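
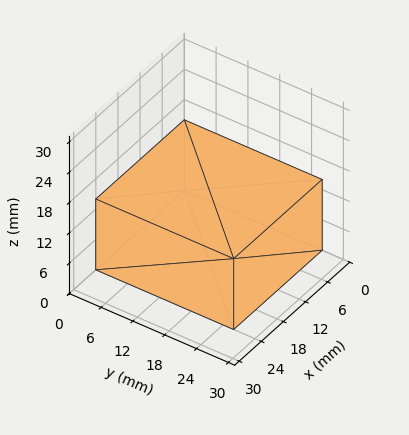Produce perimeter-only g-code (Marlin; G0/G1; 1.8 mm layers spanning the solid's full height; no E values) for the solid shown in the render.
Reading the render: the shape is a rectangular box, roughly 24 × 26 mm footprint and 14 mm tall (dimensions read to the nearest mm from the axis ticks). For the g-code, the solid's height is divided into equal slices at the stated Δz and each level perimeter traced with G1 moves after a G0 lift.

; perimeter-only toolpath
G21 ; units = mm
G90 ; absolute positioning
G28 ; home
; layer 1
G0 Z1.8
G0 X0.0 Y0.0
G1 X24.0 Y0.0
G1 X24.0 Y26.0
G1 X0.0 Y26.0
G1 X0.0 Y0.0
; layer 2
G0 Z3.5
G0 X0.0 Y0.0
G1 X24.0 Y0.0
G1 X24.0 Y26.0
G1 X0.0 Y26.0
G1 X0.0 Y0.0
; layer 3
G0 Z5.2
G0 X0.0 Y0.0
G1 X24.0 Y0.0
G1 X24.0 Y26.0
G1 X0.0 Y26.0
G1 X0.0 Y0.0
; layer 4
G0 Z7.0
G0 X0.0 Y0.0
G1 X24.0 Y0.0
G1 X24.0 Y26.0
G1 X0.0 Y26.0
G1 X0.0 Y0.0
; layer 5
G0 Z8.8
G0 X0.0 Y0.0
G1 X24.0 Y0.0
G1 X24.0 Y26.0
G1 X0.0 Y26.0
G1 X0.0 Y0.0
; layer 6
G0 Z10.5
G0 X0.0 Y0.0
G1 X24.0 Y0.0
G1 X24.0 Y26.0
G1 X0.0 Y26.0
G1 X0.0 Y0.0
; layer 7
G0 Z12.2
G0 X0.0 Y0.0
G1 X24.0 Y0.0
G1 X24.0 Y26.0
G1 X0.0 Y26.0
G1 X0.0 Y0.0
; layer 8
G0 Z14.0
G0 X0.0 Y0.0
G1 X24.0 Y0.0
G1 X24.0 Y26.0
G1 X0.0 Y26.0
G1 X0.0 Y0.0
M2 ; end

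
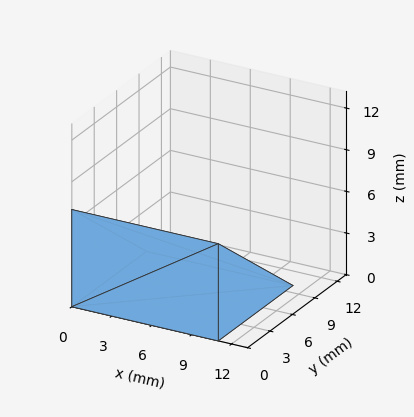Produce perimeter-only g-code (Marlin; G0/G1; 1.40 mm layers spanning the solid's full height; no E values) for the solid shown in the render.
Reading the render: the shape is a wedge (ramp): 11 × 10 mm base, rising to 7 mm along the y=0 edge and sloping linearly to z=0 at y=10 (dimensions read to the nearest mm from the axis ticks). For the g-code, the solid's height is divided into equal slices at the stated Δz and each level perimeter traced with G1 moves after a G0 lift.

; perimeter-only toolpath
G21 ; units = mm
G90 ; absolute positioning
G28 ; home
; layer 1
G0 Z1.40
G0 X0.00 Y0.00
G1 X11.00 Y0.00
G1 X11.00 Y8.00
G1 X0.00 Y8.00
G1 X0.00 Y0.00
; layer 2
G0 Z2.80
G0 X0.00 Y0.00
G1 X11.00 Y0.00
G1 X11.00 Y6.00
G1 X0.00 Y6.00
G1 X0.00 Y0.00
; layer 3
G0 Z4.20
G0 X0.00 Y0.00
G1 X11.00 Y0.00
G1 X11.00 Y4.00
G1 X0.00 Y4.00
G1 X0.00 Y0.00
; layer 4
G0 Z5.60
G0 X0.00 Y0.00
G1 X11.00 Y0.00
G1 X11.00 Y2.00
G1 X0.00 Y2.00
G1 X0.00 Y0.00
M2 ; end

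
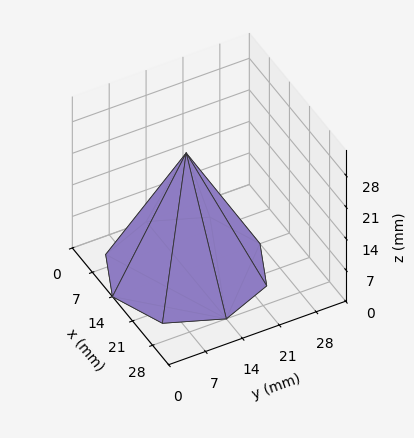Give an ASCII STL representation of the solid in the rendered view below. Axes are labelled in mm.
Reading the render: the shape is a regular 8-sided pyramid, base circumscribed radius ≈ 14 mm, apex at z ≈ 26 mm (dimensions read to the nearest mm from the axis ticks). For the STL, each face is triangulated and given an outward normal.

solid part
  facet normal 0.0000 0.0000 -1.0000
    outer loop
      vertex 14.000 28.000 0.000
      vertex 23.899 23.899 0.000
      vertex 28.000 14.000 0.000
    endloop
  endfacet
  facet normal 0.0000 0.0000 -1.0000
    outer loop
      vertex 4.101 23.899 0.000
      vertex 14.000 28.000 0.000
      vertex 28.000 14.000 0.000
    endloop
  endfacet
  facet normal 0.0000 0.0000 -1.0000
    outer loop
      vertex 0.000 14.000 0.000
      vertex 4.101 23.899 0.000
      vertex 28.000 14.000 0.000
    endloop
  endfacet
  facet normal 0.0000 0.0000 -1.0000
    outer loop
      vertex 4.101 4.101 0.000
      vertex 0.000 14.000 0.000
      vertex 28.000 14.000 0.000
    endloop
  endfacet
  facet normal 0.0000 0.0000 -1.0000
    outer loop
      vertex 14.000 0.000 0.000
      vertex 4.101 4.101 0.000
      vertex 28.000 14.000 0.000
    endloop
  endfacet
  facet normal 0.0000 0.0000 -1.0000
    outer loop
      vertex 23.899 4.101 0.000
      vertex 14.000 0.000 0.000
      vertex 28.000 14.000 0.000
    endloop
  endfacet
  facet normal 0.8272 0.3427 0.4454
    outer loop
      vertex 28.000 14.000 0.000
      vertex 23.899 23.899 0.000
      vertex 14.000 14.000 26.000
    endloop
  endfacet
  facet normal 0.3427 0.8272 0.4454
    outer loop
      vertex 23.899 23.899 0.000
      vertex 14.000 28.000 0.000
      vertex 14.000 14.000 26.000
    endloop
  endfacet
  facet normal -0.3427 0.8272 0.4454
    outer loop
      vertex 14.000 28.000 0.000
      vertex 4.101 23.899 0.000
      vertex 14.000 14.000 26.000
    endloop
  endfacet
  facet normal -0.8272 0.3427 0.4454
    outer loop
      vertex 4.101 23.899 0.000
      vertex 0.000 14.000 0.000
      vertex 14.000 14.000 26.000
    endloop
  endfacet
  facet normal -0.8272 -0.3427 0.4454
    outer loop
      vertex 0.000 14.000 0.000
      vertex 4.101 4.101 0.000
      vertex 14.000 14.000 26.000
    endloop
  endfacet
  facet normal -0.3427 -0.8272 0.4454
    outer loop
      vertex 4.101 4.101 0.000
      vertex 14.000 0.000 0.000
      vertex 14.000 14.000 26.000
    endloop
  endfacet
  facet normal 0.3427 -0.8272 0.4454
    outer loop
      vertex 14.000 0.000 0.000
      vertex 23.899 4.101 0.000
      vertex 14.000 14.000 26.000
    endloop
  endfacet
  facet normal 0.8272 -0.3427 0.4454
    outer loop
      vertex 23.899 4.101 0.000
      vertex 28.000 14.000 0.000
      vertex 14.000 14.000 26.000
    endloop
  endfacet
endsolid part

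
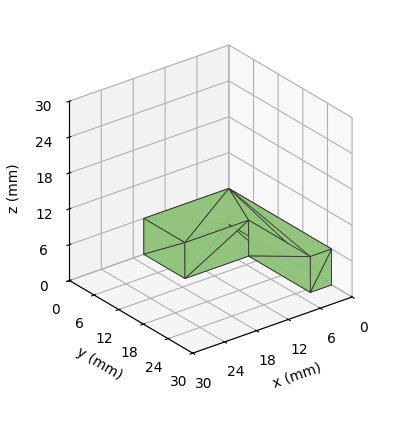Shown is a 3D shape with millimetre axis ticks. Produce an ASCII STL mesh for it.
Reading the render: the shape is an L-shaped prism: outer 16 × 25 mm, arm thicknesses ≈ 10 mm (horizontal) and 4 mm (vertical), extruded 6 mm in z (dimensions read to the nearest mm from the axis ticks). For the STL, each face is triangulated and given an outward normal.

solid part
  facet normal 0.0000 0.0000 -1.0000
    outer loop
      vertex 16.00 10.00 0.00
      vertex 16.00 0.00 0.00
      vertex 0.00 0.00 0.00
    endloop
  endfacet
  facet normal 0.0000 0.0000 -1.0000
    outer loop
      vertex 4.00 10.00 0.00
      vertex 16.00 10.00 0.00
      vertex 0.00 0.00 0.00
    endloop
  endfacet
  facet normal 0.0000 0.0000 -1.0000
    outer loop
      vertex 4.00 25.00 0.00
      vertex 4.00 10.00 0.00
      vertex 0.00 0.00 0.00
    endloop
  endfacet
  facet normal 0.0000 0.0000 -1.0000
    outer loop
      vertex 0.00 25.00 0.00
      vertex 4.00 25.00 0.00
      vertex 0.00 0.00 0.00
    endloop
  endfacet
  facet normal 0.0000 0.0000 1.0000
    outer loop
      vertex 0.00 0.00 6.00
      vertex 16.00 0.00 6.00
      vertex 16.00 10.00 6.00
    endloop
  endfacet
  facet normal 0.0000 0.0000 1.0000
    outer loop
      vertex 0.00 0.00 6.00
      vertex 16.00 10.00 6.00
      vertex 4.00 10.00 6.00
    endloop
  endfacet
  facet normal 0.0000 0.0000 1.0000
    outer loop
      vertex 0.00 0.00 6.00
      vertex 4.00 10.00 6.00
      vertex 4.00 25.00 6.00
    endloop
  endfacet
  facet normal 0.0000 0.0000 1.0000
    outer loop
      vertex 0.00 0.00 6.00
      vertex 4.00 25.00 6.00
      vertex 0.00 25.00 6.00
    endloop
  endfacet
  facet normal 0.0000 -1.0000 0.0000
    outer loop
      vertex 0.00 0.00 0.00
      vertex 16.00 0.00 0.00
      vertex 16.00 0.00 6.00
    endloop
  endfacet
  facet normal 0.0000 -1.0000 0.0000
    outer loop
      vertex 0.00 0.00 0.00
      vertex 16.00 0.00 6.00
      vertex 0.00 0.00 6.00
    endloop
  endfacet
  facet normal 1.0000 0.0000 0.0000
    outer loop
      vertex 16.00 0.00 0.00
      vertex 16.00 10.00 0.00
      vertex 16.00 10.00 6.00
    endloop
  endfacet
  facet normal 1.0000 0.0000 0.0000
    outer loop
      vertex 16.00 0.00 0.00
      vertex 16.00 10.00 6.00
      vertex 16.00 0.00 6.00
    endloop
  endfacet
  facet normal 0.0000 1.0000 0.0000
    outer loop
      vertex 16.00 10.00 0.00
      vertex 4.00 10.00 0.00
      vertex 4.00 10.00 6.00
    endloop
  endfacet
  facet normal 0.0000 1.0000 0.0000
    outer loop
      vertex 16.00 10.00 0.00
      vertex 4.00 10.00 6.00
      vertex 16.00 10.00 6.00
    endloop
  endfacet
  facet normal 1.0000 0.0000 0.0000
    outer loop
      vertex 4.00 10.00 0.00
      vertex 4.00 25.00 0.00
      vertex 4.00 25.00 6.00
    endloop
  endfacet
  facet normal 1.0000 0.0000 0.0000
    outer loop
      vertex 4.00 10.00 0.00
      vertex 4.00 25.00 6.00
      vertex 4.00 10.00 6.00
    endloop
  endfacet
  facet normal 0.0000 1.0000 0.0000
    outer loop
      vertex 4.00 25.00 0.00
      vertex 0.00 25.00 0.00
      vertex 0.00 25.00 6.00
    endloop
  endfacet
  facet normal 0.0000 1.0000 0.0000
    outer loop
      vertex 4.00 25.00 0.00
      vertex 0.00 25.00 6.00
      vertex 4.00 25.00 6.00
    endloop
  endfacet
  facet normal -1.0000 0.0000 0.0000
    outer loop
      vertex 0.00 25.00 0.00
      vertex 0.00 0.00 0.00
      vertex 0.00 0.00 6.00
    endloop
  endfacet
  facet normal -1.0000 0.0000 0.0000
    outer loop
      vertex 0.00 25.00 0.00
      vertex 0.00 0.00 6.00
      vertex 0.00 25.00 6.00
    endloop
  endfacet
endsolid part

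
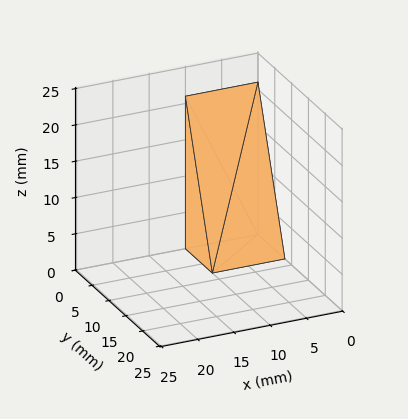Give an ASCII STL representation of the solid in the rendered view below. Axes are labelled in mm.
Reading the render: the shape is a wedge (ramp): 10 × 8 mm base, rising to 21 mm along the y=0 edge and sloping linearly to z=0 at y=8 (dimensions read to the nearest mm from the axis ticks). For the STL, each face is triangulated and given an outward normal.

solid part
  facet normal 0.0000 0.0000 -1.0000
    outer loop
      vertex 10.000 8.000 0.000
      vertex 10.000 0.000 0.000
      vertex 0.000 0.000 0.000
    endloop
  endfacet
  facet normal 0.0000 0.0000 -1.0000
    outer loop
      vertex 0.000 8.000 0.000
      vertex 10.000 8.000 0.000
      vertex 0.000 0.000 0.000
    endloop
  endfacet
  facet normal 0.0000 -1.0000 0.0000
    outer loop
      vertex 0.000 0.000 0.000
      vertex 10.000 0.000 0.000
      vertex 10.000 0.000 21.000
    endloop
  endfacet
  facet normal 0.0000 -1.0000 0.0000
    outer loop
      vertex 0.000 0.000 0.000
      vertex 10.000 0.000 21.000
      vertex 0.000 0.000 21.000
    endloop
  endfacet
  facet normal 0.0000 0.9345 0.3560
    outer loop
      vertex 0.000 0.000 21.000
      vertex 10.000 0.000 21.000
      vertex 10.000 8.000 0.000
    endloop
  endfacet
  facet normal 0.0000 0.9345 0.3560
    outer loop
      vertex 0.000 0.000 21.000
      vertex 10.000 8.000 0.000
      vertex 0.000 8.000 0.000
    endloop
  endfacet
  facet normal -1.0000 0.0000 0.0000
    outer loop
      vertex 0.000 0.000 21.000
      vertex 0.000 8.000 0.000
      vertex 0.000 0.000 0.000
    endloop
  endfacet
  facet normal 1.0000 0.0000 0.0000
    outer loop
      vertex 10.000 0.000 0.000
      vertex 10.000 8.000 0.000
      vertex 10.000 0.000 21.000
    endloop
  endfacet
endsolid part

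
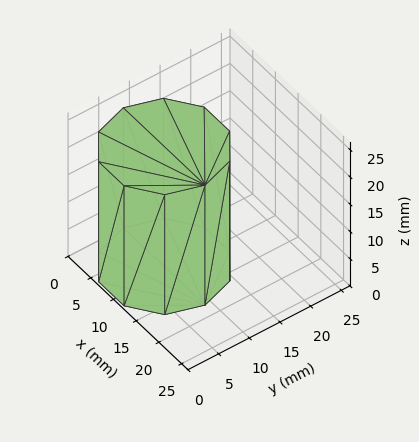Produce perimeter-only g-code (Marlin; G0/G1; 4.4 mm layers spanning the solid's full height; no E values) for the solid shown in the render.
Reading the render: the shape is a regular 10-sided prism (a cylinder approximated with 10 flat sides), circumscribed radius ≈ 9 mm, height ≈ 22 mm (dimensions read to the nearest mm from the axis ticks). For the g-code, the solid's height is divided into equal slices at the stated Δz and each level perimeter traced with G1 moves after a G0 lift.

; perimeter-only toolpath
G21 ; units = mm
G90 ; absolute positioning
G28 ; home
; layer 1
G0 Z4.4
G0 X18.0 Y9.0
G1 X16.3 Y14.3
G1 X11.8 Y17.6
G1 X6.2 Y17.6
G1 X1.7 Y14.3
G1 X0.0 Y9.0
G1 X1.7 Y3.7
G1 X6.2 Y0.4
G1 X11.8 Y0.4
G1 X16.3 Y3.7
G1 X18.0 Y9.0
; layer 2
G0 Z8.8
G0 X18.0 Y9.0
G1 X16.3 Y14.3
G1 X11.8 Y17.6
G1 X6.2 Y17.6
G1 X1.7 Y14.3
G1 X0.0 Y9.0
G1 X1.7 Y3.7
G1 X6.2 Y0.4
G1 X11.8 Y0.4
G1 X16.3 Y3.7
G1 X18.0 Y9.0
; layer 3
G0 Z13.2
G0 X18.0 Y9.0
G1 X16.3 Y14.3
G1 X11.8 Y17.6
G1 X6.2 Y17.6
G1 X1.7 Y14.3
G1 X0.0 Y9.0
G1 X1.7 Y3.7
G1 X6.2 Y0.4
G1 X11.8 Y0.4
G1 X16.3 Y3.7
G1 X18.0 Y9.0
; layer 4
G0 Z17.6
G0 X18.0 Y9.0
G1 X16.3 Y14.3
G1 X11.8 Y17.6
G1 X6.2 Y17.6
G1 X1.7 Y14.3
G1 X0.0 Y9.0
G1 X1.7 Y3.7
G1 X6.2 Y0.4
G1 X11.8 Y0.4
G1 X16.3 Y3.7
G1 X18.0 Y9.0
; layer 5
G0 Z22.0
G0 X18.0 Y9.0
G1 X16.3 Y14.3
G1 X11.8 Y17.6
G1 X6.2 Y17.6
G1 X1.7 Y14.3
G1 X0.0 Y9.0
G1 X1.7 Y3.7
G1 X6.2 Y0.4
G1 X11.8 Y0.4
G1 X16.3 Y3.7
G1 X18.0 Y9.0
M2 ; end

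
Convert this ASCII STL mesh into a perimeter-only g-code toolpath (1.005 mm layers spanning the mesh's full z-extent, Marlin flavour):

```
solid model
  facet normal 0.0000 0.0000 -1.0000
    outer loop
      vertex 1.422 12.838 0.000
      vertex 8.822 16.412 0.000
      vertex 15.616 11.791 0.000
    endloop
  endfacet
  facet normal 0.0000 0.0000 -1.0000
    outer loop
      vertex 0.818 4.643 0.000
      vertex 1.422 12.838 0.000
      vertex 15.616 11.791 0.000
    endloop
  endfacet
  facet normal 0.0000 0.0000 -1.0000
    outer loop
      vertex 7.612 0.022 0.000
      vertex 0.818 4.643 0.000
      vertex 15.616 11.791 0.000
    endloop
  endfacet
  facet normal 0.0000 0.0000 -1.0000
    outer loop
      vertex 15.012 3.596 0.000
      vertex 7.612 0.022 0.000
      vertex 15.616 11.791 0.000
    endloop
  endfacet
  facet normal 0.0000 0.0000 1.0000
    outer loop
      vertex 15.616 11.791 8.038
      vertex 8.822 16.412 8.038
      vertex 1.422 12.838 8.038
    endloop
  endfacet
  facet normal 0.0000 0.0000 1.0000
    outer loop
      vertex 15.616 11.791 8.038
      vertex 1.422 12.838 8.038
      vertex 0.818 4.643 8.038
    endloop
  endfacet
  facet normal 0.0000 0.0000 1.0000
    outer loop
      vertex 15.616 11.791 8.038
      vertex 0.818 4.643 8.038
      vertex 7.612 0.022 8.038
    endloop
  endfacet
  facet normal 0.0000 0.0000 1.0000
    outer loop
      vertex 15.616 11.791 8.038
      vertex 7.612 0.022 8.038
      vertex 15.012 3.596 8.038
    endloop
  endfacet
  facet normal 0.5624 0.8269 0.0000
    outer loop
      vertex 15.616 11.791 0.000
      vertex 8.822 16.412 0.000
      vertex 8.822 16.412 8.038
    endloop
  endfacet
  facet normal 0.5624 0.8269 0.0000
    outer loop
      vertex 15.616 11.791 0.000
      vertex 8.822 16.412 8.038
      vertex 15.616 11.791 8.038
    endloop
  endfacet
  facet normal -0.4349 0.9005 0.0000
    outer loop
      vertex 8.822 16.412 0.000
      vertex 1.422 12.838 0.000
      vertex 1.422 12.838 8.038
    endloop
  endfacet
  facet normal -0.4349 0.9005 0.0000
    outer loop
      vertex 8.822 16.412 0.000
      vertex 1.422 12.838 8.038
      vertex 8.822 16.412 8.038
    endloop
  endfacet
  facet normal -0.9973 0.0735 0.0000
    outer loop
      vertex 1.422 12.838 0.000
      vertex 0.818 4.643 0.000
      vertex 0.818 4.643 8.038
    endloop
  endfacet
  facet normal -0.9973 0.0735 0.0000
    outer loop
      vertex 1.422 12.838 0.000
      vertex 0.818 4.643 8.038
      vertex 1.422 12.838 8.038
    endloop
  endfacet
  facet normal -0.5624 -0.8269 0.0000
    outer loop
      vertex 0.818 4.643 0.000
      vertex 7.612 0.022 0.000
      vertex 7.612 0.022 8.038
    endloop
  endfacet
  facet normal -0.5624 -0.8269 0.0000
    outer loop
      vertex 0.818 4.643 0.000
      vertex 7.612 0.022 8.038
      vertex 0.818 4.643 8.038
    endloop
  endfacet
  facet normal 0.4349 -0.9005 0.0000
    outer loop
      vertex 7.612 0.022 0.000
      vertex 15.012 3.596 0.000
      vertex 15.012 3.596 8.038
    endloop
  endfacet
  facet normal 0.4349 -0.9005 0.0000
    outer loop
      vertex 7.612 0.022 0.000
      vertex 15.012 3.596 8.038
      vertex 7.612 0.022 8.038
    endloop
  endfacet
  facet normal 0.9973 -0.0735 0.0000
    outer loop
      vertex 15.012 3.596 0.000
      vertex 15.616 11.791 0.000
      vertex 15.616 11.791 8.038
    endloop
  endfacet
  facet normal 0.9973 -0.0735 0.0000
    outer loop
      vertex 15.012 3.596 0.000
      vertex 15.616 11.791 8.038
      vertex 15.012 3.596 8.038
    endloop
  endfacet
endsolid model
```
; perimeter-only toolpath
G21 ; units = mm
G90 ; absolute positioning
G28 ; home
; layer 1
G0 Z1.005
G0 X15.616 Y11.791
G1 X8.822 Y16.412
G1 X1.422 Y12.838
G1 X0.818 Y4.643
G1 X7.612 Y0.022
G1 X15.012 Y3.596
G1 X15.616 Y11.791
; layer 2
G0 Z2.010
G0 X15.616 Y11.791
G1 X8.822 Y16.412
G1 X1.422 Y12.838
G1 X0.818 Y4.643
G1 X7.612 Y0.022
G1 X15.012 Y3.596
G1 X15.616 Y11.791
; layer 3
G0 Z3.014
G0 X15.616 Y11.791
G1 X8.822 Y16.412
G1 X1.422 Y12.838
G1 X0.818 Y4.643
G1 X7.612 Y0.022
G1 X15.012 Y3.596
G1 X15.616 Y11.791
; layer 4
G0 Z4.019
G0 X15.616 Y11.791
G1 X8.822 Y16.412
G1 X1.422 Y12.838
G1 X0.818 Y4.643
G1 X7.612 Y0.022
G1 X15.012 Y3.596
G1 X15.616 Y11.791
; layer 5
G0 Z5.024
G0 X15.616 Y11.791
G1 X8.822 Y16.412
G1 X1.422 Y12.838
G1 X0.818 Y4.643
G1 X7.612 Y0.022
G1 X15.012 Y3.596
G1 X15.616 Y11.791
; layer 6
G0 Z6.029
G0 X15.616 Y11.791
G1 X8.822 Y16.412
G1 X1.422 Y12.838
G1 X0.818 Y4.643
G1 X7.612 Y0.022
G1 X15.012 Y3.596
G1 X15.616 Y11.791
; layer 7
G0 Z7.033
G0 X15.616 Y11.791
G1 X8.822 Y16.412
G1 X1.422 Y12.838
G1 X0.818 Y4.643
G1 X7.612 Y0.022
G1 X15.012 Y3.596
G1 X15.616 Y11.791
; layer 8
G0 Z8.038
G0 X15.616 Y11.791
G1 X8.822 Y16.412
G1 X1.422 Y12.838
G1 X0.818 Y4.643
G1 X7.612 Y0.022
G1 X15.012 Y3.596
G1 X15.616 Y11.791
M2 ; end

The solid is a regular 6-sided prism (a cylinder approximated with 6 flat sides), circumscribed radius ≈ 8.22 mm, height ≈ 8.04 mm. Slicing at Δz = 1.005 mm — 8 equal slices spanning the solid's height, so layer i sits at z = i·h/8 — gives 8 non-empty perimeters. Each is a 6-segment closed polygon; G0 lifts to the layer z and rapids to the start vertex, then G1 traces the edges.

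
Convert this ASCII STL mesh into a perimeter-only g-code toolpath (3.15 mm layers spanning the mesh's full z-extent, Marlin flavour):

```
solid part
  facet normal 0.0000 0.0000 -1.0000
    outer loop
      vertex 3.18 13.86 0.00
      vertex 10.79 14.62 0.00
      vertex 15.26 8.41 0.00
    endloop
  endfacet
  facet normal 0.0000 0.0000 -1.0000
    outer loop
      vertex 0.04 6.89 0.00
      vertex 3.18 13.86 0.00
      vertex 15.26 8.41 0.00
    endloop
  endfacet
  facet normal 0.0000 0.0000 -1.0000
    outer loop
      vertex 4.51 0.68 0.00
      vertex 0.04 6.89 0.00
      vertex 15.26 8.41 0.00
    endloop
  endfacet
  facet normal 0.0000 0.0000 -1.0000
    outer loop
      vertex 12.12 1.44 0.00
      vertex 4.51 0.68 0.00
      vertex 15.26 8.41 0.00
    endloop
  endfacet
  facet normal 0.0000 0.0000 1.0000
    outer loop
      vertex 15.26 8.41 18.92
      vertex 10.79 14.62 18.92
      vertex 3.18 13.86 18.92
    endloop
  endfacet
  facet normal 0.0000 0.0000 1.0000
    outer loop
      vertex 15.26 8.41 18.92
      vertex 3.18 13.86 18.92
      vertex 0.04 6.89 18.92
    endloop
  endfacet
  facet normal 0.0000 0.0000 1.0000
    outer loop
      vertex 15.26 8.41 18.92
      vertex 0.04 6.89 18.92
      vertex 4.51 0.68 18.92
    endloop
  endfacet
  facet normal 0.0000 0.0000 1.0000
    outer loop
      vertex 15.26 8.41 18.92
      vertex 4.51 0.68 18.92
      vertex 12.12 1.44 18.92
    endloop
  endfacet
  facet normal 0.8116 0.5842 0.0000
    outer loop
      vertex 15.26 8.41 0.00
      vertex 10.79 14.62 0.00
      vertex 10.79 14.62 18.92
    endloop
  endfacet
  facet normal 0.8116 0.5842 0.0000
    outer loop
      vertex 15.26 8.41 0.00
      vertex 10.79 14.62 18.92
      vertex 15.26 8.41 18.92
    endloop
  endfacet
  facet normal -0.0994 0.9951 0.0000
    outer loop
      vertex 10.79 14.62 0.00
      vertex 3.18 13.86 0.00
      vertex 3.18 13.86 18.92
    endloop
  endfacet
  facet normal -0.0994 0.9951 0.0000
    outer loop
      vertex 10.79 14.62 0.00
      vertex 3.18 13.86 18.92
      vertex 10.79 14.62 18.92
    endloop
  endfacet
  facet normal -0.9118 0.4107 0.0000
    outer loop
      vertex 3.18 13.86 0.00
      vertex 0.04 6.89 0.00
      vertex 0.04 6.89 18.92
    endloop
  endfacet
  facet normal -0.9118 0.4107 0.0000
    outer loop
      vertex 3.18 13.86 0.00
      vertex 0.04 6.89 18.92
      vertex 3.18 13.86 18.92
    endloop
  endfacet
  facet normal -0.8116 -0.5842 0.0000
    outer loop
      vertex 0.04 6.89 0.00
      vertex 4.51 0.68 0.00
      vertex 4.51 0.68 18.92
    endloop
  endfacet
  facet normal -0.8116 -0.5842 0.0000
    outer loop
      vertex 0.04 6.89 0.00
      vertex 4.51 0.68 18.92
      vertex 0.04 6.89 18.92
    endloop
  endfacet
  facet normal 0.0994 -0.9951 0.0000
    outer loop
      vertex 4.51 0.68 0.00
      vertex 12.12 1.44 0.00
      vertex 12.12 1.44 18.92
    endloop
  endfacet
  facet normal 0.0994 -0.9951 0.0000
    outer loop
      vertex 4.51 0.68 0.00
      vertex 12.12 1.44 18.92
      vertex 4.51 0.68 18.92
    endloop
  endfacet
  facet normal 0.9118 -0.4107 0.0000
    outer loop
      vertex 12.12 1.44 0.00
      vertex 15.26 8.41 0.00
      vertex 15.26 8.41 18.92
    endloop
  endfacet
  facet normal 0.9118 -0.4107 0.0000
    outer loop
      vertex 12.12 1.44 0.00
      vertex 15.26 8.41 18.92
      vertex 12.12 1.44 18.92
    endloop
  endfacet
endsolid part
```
; perimeter-only toolpath
G21 ; units = mm
G90 ; absolute positioning
G28 ; home
; layer 1
G0 Z3.15
G0 X15.26 Y8.41
G1 X10.79 Y14.62
G1 X3.18 Y13.86
G1 X0.04 Y6.89
G1 X4.51 Y0.68
G1 X12.12 Y1.44
G1 X15.26 Y8.41
; layer 2
G0 Z6.31
G0 X15.26 Y8.41
G1 X10.79 Y14.62
G1 X3.18 Y13.86
G1 X0.04 Y6.89
G1 X4.51 Y0.68
G1 X12.12 Y1.44
G1 X15.26 Y8.41
; layer 3
G0 Z9.46
G0 X15.26 Y8.41
G1 X10.79 Y14.62
G1 X3.18 Y13.86
G1 X0.04 Y6.89
G1 X4.51 Y0.68
G1 X12.12 Y1.44
G1 X15.26 Y8.41
; layer 4
G0 Z12.61
G0 X15.26 Y8.41
G1 X10.79 Y14.62
G1 X3.18 Y13.86
G1 X0.04 Y6.89
G1 X4.51 Y0.68
G1 X12.12 Y1.44
G1 X15.26 Y8.41
; layer 5
G0 Z15.77
G0 X15.26 Y8.41
G1 X10.79 Y14.62
G1 X3.18 Y13.86
G1 X0.04 Y6.89
G1 X4.51 Y0.68
G1 X12.12 Y1.44
G1 X15.26 Y8.41
; layer 6
G0 Z18.92
G0 X15.26 Y8.41
G1 X10.79 Y14.62
G1 X3.18 Y13.86
G1 X0.04 Y6.89
G1 X4.51 Y0.68
G1 X12.12 Y1.44
G1 X15.26 Y8.41
M2 ; end

The solid is a regular 6-sided prism (a cylinder approximated with 6 flat sides), circumscribed radius ≈ 7.65 mm, height ≈ 18.9 mm. Slicing at Δz = 3.15 mm — 6 equal slices spanning the solid's height, so layer i sits at z = i·h/6 — gives 6 non-empty perimeters. Each is a 6-segment closed polygon; G0 lifts to the layer z and rapids to the start vertex, then G1 traces the edges.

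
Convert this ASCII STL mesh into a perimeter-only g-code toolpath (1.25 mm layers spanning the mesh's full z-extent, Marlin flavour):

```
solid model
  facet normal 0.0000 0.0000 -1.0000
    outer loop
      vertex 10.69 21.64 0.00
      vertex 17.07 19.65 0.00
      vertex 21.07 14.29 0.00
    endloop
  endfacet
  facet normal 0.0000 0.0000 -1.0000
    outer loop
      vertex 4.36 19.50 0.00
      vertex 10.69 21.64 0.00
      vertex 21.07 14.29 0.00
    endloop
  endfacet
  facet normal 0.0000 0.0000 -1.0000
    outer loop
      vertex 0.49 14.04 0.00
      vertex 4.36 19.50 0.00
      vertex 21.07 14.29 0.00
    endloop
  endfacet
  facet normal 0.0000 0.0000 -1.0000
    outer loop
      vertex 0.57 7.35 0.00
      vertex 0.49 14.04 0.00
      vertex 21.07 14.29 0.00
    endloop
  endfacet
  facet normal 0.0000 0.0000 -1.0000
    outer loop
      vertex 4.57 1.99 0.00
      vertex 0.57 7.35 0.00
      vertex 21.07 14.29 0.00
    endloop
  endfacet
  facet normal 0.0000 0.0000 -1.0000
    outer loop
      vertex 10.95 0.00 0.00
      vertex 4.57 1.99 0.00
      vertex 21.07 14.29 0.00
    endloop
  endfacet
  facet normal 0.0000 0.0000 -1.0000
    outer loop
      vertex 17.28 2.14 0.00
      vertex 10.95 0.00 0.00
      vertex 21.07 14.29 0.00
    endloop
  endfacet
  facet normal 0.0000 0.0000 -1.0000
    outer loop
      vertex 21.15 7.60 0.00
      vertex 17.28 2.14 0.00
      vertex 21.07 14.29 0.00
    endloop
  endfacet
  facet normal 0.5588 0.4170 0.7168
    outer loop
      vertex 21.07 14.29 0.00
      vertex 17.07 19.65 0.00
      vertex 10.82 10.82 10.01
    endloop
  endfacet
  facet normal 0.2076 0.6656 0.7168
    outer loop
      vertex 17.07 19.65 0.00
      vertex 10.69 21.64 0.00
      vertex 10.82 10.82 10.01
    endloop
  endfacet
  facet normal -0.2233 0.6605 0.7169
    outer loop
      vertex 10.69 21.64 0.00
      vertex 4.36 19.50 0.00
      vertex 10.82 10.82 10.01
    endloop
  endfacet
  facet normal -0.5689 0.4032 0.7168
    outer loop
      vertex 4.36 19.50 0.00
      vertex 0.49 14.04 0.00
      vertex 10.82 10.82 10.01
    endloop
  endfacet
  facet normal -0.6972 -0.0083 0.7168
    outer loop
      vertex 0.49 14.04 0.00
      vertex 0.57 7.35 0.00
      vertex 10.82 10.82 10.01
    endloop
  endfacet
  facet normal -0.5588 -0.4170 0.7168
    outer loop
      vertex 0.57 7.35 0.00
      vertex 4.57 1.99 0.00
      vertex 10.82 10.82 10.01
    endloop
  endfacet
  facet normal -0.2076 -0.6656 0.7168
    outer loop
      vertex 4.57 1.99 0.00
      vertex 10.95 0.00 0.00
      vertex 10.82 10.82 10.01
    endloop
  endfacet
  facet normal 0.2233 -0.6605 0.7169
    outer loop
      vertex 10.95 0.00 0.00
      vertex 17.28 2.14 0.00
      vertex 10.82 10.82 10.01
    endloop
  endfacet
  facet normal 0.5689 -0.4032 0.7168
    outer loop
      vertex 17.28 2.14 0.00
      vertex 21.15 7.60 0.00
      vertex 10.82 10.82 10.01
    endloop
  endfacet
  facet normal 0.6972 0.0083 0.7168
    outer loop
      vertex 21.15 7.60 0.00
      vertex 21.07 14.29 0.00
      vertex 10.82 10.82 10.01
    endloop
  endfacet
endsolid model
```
; perimeter-only toolpath
G21 ; units = mm
G90 ; absolute positioning
G28 ; home
; layer 1
G0 Z1.25
G0 X19.79 Y13.86
G1 X16.29 Y18.55
G1 X10.71 Y20.29
G1 X5.17 Y18.41
G1 X1.78 Y13.64
G1 X1.85 Y7.78
G1 X5.35 Y3.09
G1 X10.93 Y1.35
G1 X16.47 Y3.23
G1 X19.86 Y8.00
G1 X19.79 Y13.86
; layer 2
G0 Z2.50
G0 X18.51 Y13.42
G1 X15.51 Y17.44
G1 X10.72 Y18.94
G1 X5.98 Y17.33
G1 X3.07 Y13.23
G1 X3.13 Y8.22
G1 X6.13 Y4.20
G1 X10.92 Y2.71
G1 X15.67 Y4.31
G1 X18.57 Y8.40
G1 X18.51 Y13.42
; layer 3
G0 Z3.75
G0 X17.23 Y12.99
G1 X14.73 Y16.34
G1 X10.74 Y17.58
G1 X6.78 Y16.25
G1 X4.36 Y12.83
G1 X4.41 Y8.65
G1 X6.91 Y5.30
G1 X10.90 Y4.06
G1 X14.86 Y5.40
G1 X17.28 Y8.81
G1 X17.23 Y12.99
; layer 4
G0 Z5.00
G0 X15.95 Y12.55
G1 X13.95 Y15.23
G1 X10.75 Y16.23
G1 X7.59 Y15.16
G1 X5.66 Y12.43
G1 X5.70 Y9.09
G1 X7.70 Y6.41
G1 X10.88 Y5.41
G1 X14.05 Y6.48
G1 X15.98 Y9.21
G1 X15.95 Y12.55
; layer 5
G0 Z6.26
G0 X14.66 Y12.12
G1 X13.16 Y14.13
G1 X10.77 Y14.88
G1 X8.40 Y14.07
G1 X6.95 Y12.03
G1 X6.98 Y9.52
G1 X8.48 Y7.51
G1 X10.87 Y6.76
G1 X13.24 Y7.57
G1 X14.69 Y9.61
G1 X14.66 Y12.12
; layer 6
G0 Z7.51
G0 X13.38 Y11.69
G1 X12.38 Y13.03
G1 X10.79 Y13.53
G1 X9.21 Y12.99
G1 X8.24 Y11.62
G1 X8.26 Y9.95
G1 X9.26 Y8.61
G1 X10.85 Y8.12
G1 X12.44 Y8.65
G1 X13.40 Y10.02
G1 X13.38 Y11.69
; layer 7
G0 Z8.76
G0 X12.10 Y11.25
G1 X11.60 Y11.92
G1 X10.80 Y12.17
G1 X10.01 Y11.91
G1 X9.53 Y11.22
G1 X9.54 Y10.39
G1 X10.04 Y9.72
G1 X10.84 Y9.47
G1 X11.63 Y9.73
G1 X12.11 Y10.42
G1 X12.10 Y11.25
M2 ; end

The solid is a regular 10-sided pyramid, base circumscribed radius ≈ 10.8 mm, apex at z ≈ 10 mm. Slicing at Δz = 1.25 mm — 8 equal slices spanning the solid's height, so layer i sits at z = i·h/8 — gives 7 non-empty perimeters. Each is a 10-segment closed polygon; G0 lifts to the layer z and rapids to the start vertex, then G1 traces the edges. The cross-section shrinks linearly with z (the slice at the apex is degenerate and omitted).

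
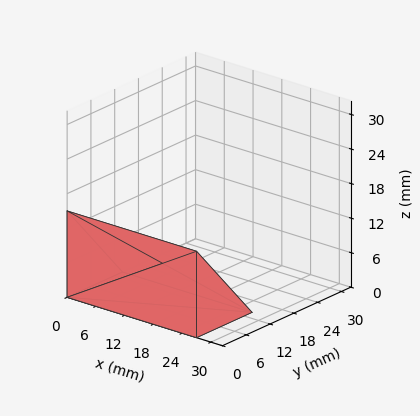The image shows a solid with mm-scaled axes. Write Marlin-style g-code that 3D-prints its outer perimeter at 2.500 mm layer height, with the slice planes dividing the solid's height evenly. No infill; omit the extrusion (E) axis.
Reading the render: the shape is a wedge (ramp): 27 × 14 mm base, rising to 15 mm along the y=0 edge and sloping linearly to z=0 at y=14 (dimensions read to the nearest mm from the axis ticks). For the g-code, the solid's height is divided into equal slices at the stated Δz and each level perimeter traced with G1 moves after a G0 lift.

; perimeter-only toolpath
G21 ; units = mm
G90 ; absolute positioning
G28 ; home
; layer 1
G0 Z2.500
G0 X0.000 Y0.000
G1 X27.000 Y0.000
G1 X27.000 Y11.667
G1 X0.000 Y11.667
G1 X0.000 Y0.000
; layer 2
G0 Z5.000
G0 X0.000 Y0.000
G1 X27.000 Y0.000
G1 X27.000 Y9.333
G1 X0.000 Y9.333
G1 X0.000 Y0.000
; layer 3
G0 Z7.500
G0 X0.000 Y0.000
G1 X27.000 Y0.000
G1 X27.000 Y7.000
G1 X0.000 Y7.000
G1 X0.000 Y0.000
; layer 4
G0 Z10.000
G0 X0.000 Y0.000
G1 X27.000 Y0.000
G1 X27.000 Y4.667
G1 X0.000 Y4.667
G1 X0.000 Y0.000
; layer 5
G0 Z12.500
G0 X0.000 Y0.000
G1 X27.000 Y0.000
G1 X27.000 Y2.333
G1 X0.000 Y2.333
G1 X0.000 Y0.000
M2 ; end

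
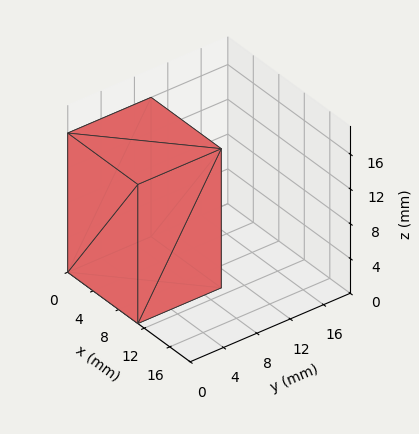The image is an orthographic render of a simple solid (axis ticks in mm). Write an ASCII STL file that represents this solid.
Reading the render: the shape is a rectangular box, roughly 11 × 10 mm footprint and 16 mm tall (dimensions read to the nearest mm from the axis ticks). For the STL, each face is triangulated and given an outward normal.

solid part
  facet normal 0.0000 0.0000 -1.0000
    outer loop
      vertex 11.0 10.0 0.0
      vertex 11.0 0.0 0.0
      vertex 0.0 0.0 0.0
    endloop
  endfacet
  facet normal 0.0000 0.0000 -1.0000
    outer loop
      vertex 0.0 10.0 0.0
      vertex 11.0 10.0 0.0
      vertex 0.0 0.0 0.0
    endloop
  endfacet
  facet normal 0.0000 0.0000 1.0000
    outer loop
      vertex 0.0 0.0 16.0
      vertex 11.0 0.0 16.0
      vertex 11.0 10.0 16.0
    endloop
  endfacet
  facet normal 0.0000 0.0000 1.0000
    outer loop
      vertex 0.0 0.0 16.0
      vertex 11.0 10.0 16.0
      vertex 0.0 10.0 16.0
    endloop
  endfacet
  facet normal 0.0000 -1.0000 0.0000
    outer loop
      vertex 0.0 0.0 0.0
      vertex 11.0 0.0 0.0
      vertex 11.0 0.0 16.0
    endloop
  endfacet
  facet normal 0.0000 -1.0000 0.0000
    outer loop
      vertex 0.0 0.0 0.0
      vertex 11.0 0.0 16.0
      vertex 0.0 0.0 16.0
    endloop
  endfacet
  facet normal 0.0000 1.0000 0.0000
    outer loop
      vertex 11.0 10.0 16.0
      vertex 11.0 10.0 0.0
      vertex 0.0 10.0 0.0
    endloop
  endfacet
  facet normal 0.0000 1.0000 0.0000
    outer loop
      vertex 0.0 10.0 16.0
      vertex 11.0 10.0 16.0
      vertex 0.0 10.0 0.0
    endloop
  endfacet
  facet normal -1.0000 0.0000 0.0000
    outer loop
      vertex 0.0 10.0 16.0
      vertex 0.0 10.0 0.0
      vertex 0.0 0.0 0.0
    endloop
  endfacet
  facet normal -1.0000 0.0000 0.0000
    outer loop
      vertex 0.0 0.0 16.0
      vertex 0.0 10.0 16.0
      vertex 0.0 0.0 0.0
    endloop
  endfacet
  facet normal 1.0000 0.0000 0.0000
    outer loop
      vertex 11.0 0.0 0.0
      vertex 11.0 10.0 0.0
      vertex 11.0 10.0 16.0
    endloop
  endfacet
  facet normal 1.0000 0.0000 0.0000
    outer loop
      vertex 11.0 0.0 0.0
      vertex 11.0 10.0 16.0
      vertex 11.0 0.0 16.0
    endloop
  endfacet
endsolid part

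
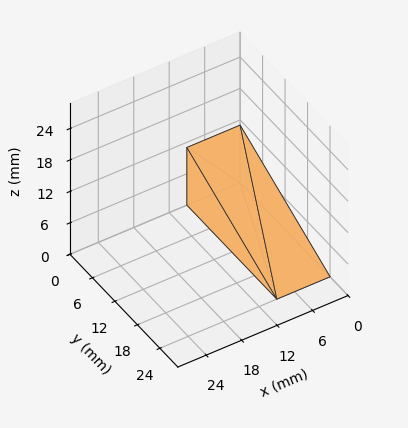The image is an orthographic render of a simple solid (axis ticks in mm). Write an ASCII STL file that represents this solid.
Reading the render: the shape is a wedge (ramp): 9 × 24 mm base, rising to 11 mm along the y=0 edge and sloping linearly to z=0 at y=24 (dimensions read to the nearest mm from the axis ticks). For the STL, each face is triangulated and given an outward normal.

solid part
  facet normal 0.0000 0.0000 -1.0000
    outer loop
      vertex 9.000 24.000 0.000
      vertex 9.000 0.000 0.000
      vertex 0.000 0.000 0.000
    endloop
  endfacet
  facet normal 0.0000 0.0000 -1.0000
    outer loop
      vertex 0.000 24.000 0.000
      vertex 9.000 24.000 0.000
      vertex 0.000 0.000 0.000
    endloop
  endfacet
  facet normal 0.0000 -1.0000 0.0000
    outer loop
      vertex 0.000 0.000 0.000
      vertex 9.000 0.000 0.000
      vertex 9.000 0.000 11.000
    endloop
  endfacet
  facet normal 0.0000 -1.0000 0.0000
    outer loop
      vertex 0.000 0.000 0.000
      vertex 9.000 0.000 11.000
      vertex 0.000 0.000 11.000
    endloop
  endfacet
  facet normal 0.0000 0.4167 0.9091
    outer loop
      vertex 0.000 0.000 11.000
      vertex 9.000 0.000 11.000
      vertex 9.000 24.000 0.000
    endloop
  endfacet
  facet normal 0.0000 0.4167 0.9091
    outer loop
      vertex 0.000 0.000 11.000
      vertex 9.000 24.000 0.000
      vertex 0.000 24.000 0.000
    endloop
  endfacet
  facet normal -1.0000 0.0000 0.0000
    outer loop
      vertex 0.000 0.000 11.000
      vertex 0.000 24.000 0.000
      vertex 0.000 0.000 0.000
    endloop
  endfacet
  facet normal 1.0000 0.0000 0.0000
    outer loop
      vertex 9.000 0.000 0.000
      vertex 9.000 24.000 0.000
      vertex 9.000 0.000 11.000
    endloop
  endfacet
endsolid part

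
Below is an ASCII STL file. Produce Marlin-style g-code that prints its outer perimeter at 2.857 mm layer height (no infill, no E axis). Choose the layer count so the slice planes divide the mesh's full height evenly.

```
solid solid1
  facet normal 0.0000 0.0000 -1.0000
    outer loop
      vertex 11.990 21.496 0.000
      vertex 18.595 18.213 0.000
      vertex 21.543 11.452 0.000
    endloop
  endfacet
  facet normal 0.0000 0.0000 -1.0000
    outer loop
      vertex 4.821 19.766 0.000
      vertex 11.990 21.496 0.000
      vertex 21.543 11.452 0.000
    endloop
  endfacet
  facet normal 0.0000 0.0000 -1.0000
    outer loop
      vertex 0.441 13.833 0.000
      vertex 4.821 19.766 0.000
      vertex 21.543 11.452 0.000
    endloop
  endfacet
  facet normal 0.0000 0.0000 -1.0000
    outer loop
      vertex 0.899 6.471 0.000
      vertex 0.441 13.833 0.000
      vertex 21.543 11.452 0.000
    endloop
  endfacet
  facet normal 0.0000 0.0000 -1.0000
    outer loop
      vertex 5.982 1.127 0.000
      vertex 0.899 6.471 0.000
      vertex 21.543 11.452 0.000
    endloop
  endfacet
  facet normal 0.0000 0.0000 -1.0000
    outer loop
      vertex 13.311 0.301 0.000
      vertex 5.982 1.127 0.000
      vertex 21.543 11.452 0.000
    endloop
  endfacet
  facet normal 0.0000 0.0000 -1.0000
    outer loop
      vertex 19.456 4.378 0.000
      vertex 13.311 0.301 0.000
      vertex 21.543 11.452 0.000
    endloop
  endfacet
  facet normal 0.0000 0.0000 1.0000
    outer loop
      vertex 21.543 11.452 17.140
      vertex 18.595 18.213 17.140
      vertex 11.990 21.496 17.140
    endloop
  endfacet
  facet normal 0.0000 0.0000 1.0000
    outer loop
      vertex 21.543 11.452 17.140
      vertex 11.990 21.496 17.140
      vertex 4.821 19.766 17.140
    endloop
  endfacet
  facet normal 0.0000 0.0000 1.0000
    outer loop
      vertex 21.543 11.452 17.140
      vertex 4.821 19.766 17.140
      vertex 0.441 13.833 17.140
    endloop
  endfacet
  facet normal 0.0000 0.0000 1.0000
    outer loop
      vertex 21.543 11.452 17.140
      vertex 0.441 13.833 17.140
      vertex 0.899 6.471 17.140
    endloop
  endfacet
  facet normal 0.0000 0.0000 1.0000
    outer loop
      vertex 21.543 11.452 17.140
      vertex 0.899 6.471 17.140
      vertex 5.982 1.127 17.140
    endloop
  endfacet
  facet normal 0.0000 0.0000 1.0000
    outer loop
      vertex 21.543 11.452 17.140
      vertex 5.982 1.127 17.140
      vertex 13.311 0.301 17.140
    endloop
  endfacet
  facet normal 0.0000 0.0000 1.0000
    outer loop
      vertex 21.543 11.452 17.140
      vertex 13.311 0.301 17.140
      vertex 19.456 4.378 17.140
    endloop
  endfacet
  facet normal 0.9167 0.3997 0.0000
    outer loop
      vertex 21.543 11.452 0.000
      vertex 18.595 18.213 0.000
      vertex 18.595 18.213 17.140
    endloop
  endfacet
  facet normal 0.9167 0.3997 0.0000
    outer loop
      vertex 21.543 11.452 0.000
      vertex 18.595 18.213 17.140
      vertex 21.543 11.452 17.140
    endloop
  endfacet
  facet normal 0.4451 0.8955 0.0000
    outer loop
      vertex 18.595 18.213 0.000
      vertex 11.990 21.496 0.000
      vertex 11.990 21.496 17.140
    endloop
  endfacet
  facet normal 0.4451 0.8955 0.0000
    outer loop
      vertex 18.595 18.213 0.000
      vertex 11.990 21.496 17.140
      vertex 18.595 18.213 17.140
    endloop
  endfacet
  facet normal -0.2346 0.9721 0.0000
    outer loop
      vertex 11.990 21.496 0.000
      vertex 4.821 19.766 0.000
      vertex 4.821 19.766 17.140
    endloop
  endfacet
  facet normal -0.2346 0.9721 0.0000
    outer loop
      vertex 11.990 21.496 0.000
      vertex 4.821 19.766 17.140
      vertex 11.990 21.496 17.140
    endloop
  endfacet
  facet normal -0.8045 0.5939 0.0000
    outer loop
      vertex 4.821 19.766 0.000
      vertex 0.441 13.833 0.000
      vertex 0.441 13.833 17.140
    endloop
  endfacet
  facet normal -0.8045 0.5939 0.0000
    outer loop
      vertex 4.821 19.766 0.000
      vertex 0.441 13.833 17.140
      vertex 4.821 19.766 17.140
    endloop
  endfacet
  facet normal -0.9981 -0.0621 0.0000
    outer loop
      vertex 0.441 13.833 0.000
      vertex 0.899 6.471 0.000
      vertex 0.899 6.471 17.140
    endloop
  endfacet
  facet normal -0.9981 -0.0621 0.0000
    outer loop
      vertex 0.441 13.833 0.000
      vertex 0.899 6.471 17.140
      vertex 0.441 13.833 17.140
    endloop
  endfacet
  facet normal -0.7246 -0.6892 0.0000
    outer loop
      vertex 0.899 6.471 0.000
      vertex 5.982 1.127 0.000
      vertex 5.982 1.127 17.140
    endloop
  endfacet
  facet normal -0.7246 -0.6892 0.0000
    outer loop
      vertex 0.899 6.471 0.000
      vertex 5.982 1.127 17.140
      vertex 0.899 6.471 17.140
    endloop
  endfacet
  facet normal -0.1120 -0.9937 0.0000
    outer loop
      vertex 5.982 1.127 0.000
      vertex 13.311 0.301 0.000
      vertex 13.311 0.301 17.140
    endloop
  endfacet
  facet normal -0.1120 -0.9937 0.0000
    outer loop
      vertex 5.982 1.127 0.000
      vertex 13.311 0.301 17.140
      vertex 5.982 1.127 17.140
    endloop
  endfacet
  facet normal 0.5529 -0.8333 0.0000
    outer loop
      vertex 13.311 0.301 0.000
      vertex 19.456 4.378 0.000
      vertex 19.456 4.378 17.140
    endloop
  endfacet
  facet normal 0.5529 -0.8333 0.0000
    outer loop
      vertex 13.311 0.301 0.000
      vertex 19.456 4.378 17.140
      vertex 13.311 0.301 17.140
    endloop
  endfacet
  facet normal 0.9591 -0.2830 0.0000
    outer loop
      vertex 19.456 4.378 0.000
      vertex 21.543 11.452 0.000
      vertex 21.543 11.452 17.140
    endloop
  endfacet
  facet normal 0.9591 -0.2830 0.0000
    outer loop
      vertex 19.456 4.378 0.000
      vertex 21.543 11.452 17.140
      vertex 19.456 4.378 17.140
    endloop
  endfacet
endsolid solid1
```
; perimeter-only toolpath
G21 ; units = mm
G90 ; absolute positioning
G28 ; home
; layer 1
G0 Z2.857
G0 X21.543 Y11.452
G1 X18.595 Y18.213
G1 X11.990 Y21.496
G1 X4.821 Y19.766
G1 X0.441 Y13.833
G1 X0.899 Y6.471
G1 X5.982 Y1.127
G1 X13.311 Y0.301
G1 X19.456 Y4.378
G1 X21.543 Y11.452
; layer 2
G0 Z5.713
G0 X21.543 Y11.452
G1 X18.595 Y18.213
G1 X11.990 Y21.496
G1 X4.821 Y19.766
G1 X0.441 Y13.833
G1 X0.899 Y6.471
G1 X5.982 Y1.127
G1 X13.311 Y0.301
G1 X19.456 Y4.378
G1 X21.543 Y11.452
; layer 3
G0 Z8.570
G0 X21.543 Y11.452
G1 X18.595 Y18.213
G1 X11.990 Y21.496
G1 X4.821 Y19.766
G1 X0.441 Y13.833
G1 X0.899 Y6.471
G1 X5.982 Y1.127
G1 X13.311 Y0.301
G1 X19.456 Y4.378
G1 X21.543 Y11.452
; layer 4
G0 Z11.427
G0 X21.543 Y11.452
G1 X18.595 Y18.213
G1 X11.990 Y21.496
G1 X4.821 Y19.766
G1 X0.441 Y13.833
G1 X0.899 Y6.471
G1 X5.982 Y1.127
G1 X13.311 Y0.301
G1 X19.456 Y4.378
G1 X21.543 Y11.452
; layer 5
G0 Z14.283
G0 X21.543 Y11.452
G1 X18.595 Y18.213
G1 X11.990 Y21.496
G1 X4.821 Y19.766
G1 X0.441 Y13.833
G1 X0.899 Y6.471
G1 X5.982 Y1.127
G1 X13.311 Y0.301
G1 X19.456 Y4.378
G1 X21.543 Y11.452
; layer 6
G0 Z17.140
G0 X21.543 Y11.452
G1 X18.595 Y18.213
G1 X11.990 Y21.496
G1 X4.821 Y19.766
G1 X0.441 Y13.833
G1 X0.899 Y6.471
G1 X5.982 Y1.127
G1 X13.311 Y0.301
G1 X19.456 Y4.378
G1 X21.543 Y11.452
M2 ; end

The solid is a regular 9-sided prism (a cylinder approximated with 9 flat sides), circumscribed radius ≈ 10.8 mm, height ≈ 17.1 mm. Slicing at Δz = 2.857 mm — 6 equal slices spanning the solid's height, so layer i sits at z = i·h/6 — gives 6 non-empty perimeters. Each is a 9-segment closed polygon; G0 lifts to the layer z and rapids to the start vertex, then G1 traces the edges.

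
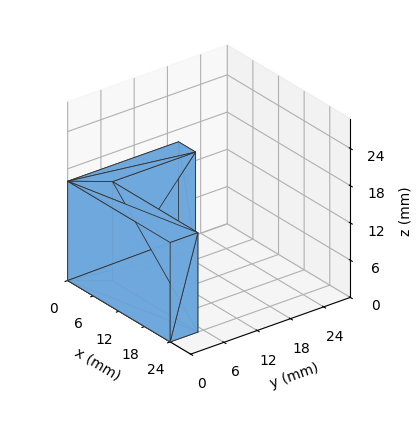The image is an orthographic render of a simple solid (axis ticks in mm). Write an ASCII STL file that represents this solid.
Reading the render: the shape is an L-shaped prism: outer 24 × 20 mm, arm thicknesses ≈ 5 mm (horizontal) and 4 mm (vertical), extruded 16 mm in z (dimensions read to the nearest mm from the axis ticks). For the STL, each face is triangulated and given an outward normal.

solid part
  facet normal 0.0000 0.0000 -1.0000
    outer loop
      vertex 24.0 5.0 0.0
      vertex 24.0 0.0 0.0
      vertex 0.0 0.0 0.0
    endloop
  endfacet
  facet normal 0.0000 0.0000 -1.0000
    outer loop
      vertex 4.0 5.0 0.0
      vertex 24.0 5.0 0.0
      vertex 0.0 0.0 0.0
    endloop
  endfacet
  facet normal 0.0000 0.0000 -1.0000
    outer loop
      vertex 4.0 20.0 0.0
      vertex 4.0 5.0 0.0
      vertex 0.0 0.0 0.0
    endloop
  endfacet
  facet normal 0.0000 0.0000 -1.0000
    outer loop
      vertex 0.0 20.0 0.0
      vertex 4.0 20.0 0.0
      vertex 0.0 0.0 0.0
    endloop
  endfacet
  facet normal 0.0000 0.0000 1.0000
    outer loop
      vertex 0.0 0.0 16.0
      vertex 24.0 0.0 16.0
      vertex 24.0 5.0 16.0
    endloop
  endfacet
  facet normal 0.0000 0.0000 1.0000
    outer loop
      vertex 0.0 0.0 16.0
      vertex 24.0 5.0 16.0
      vertex 4.0 5.0 16.0
    endloop
  endfacet
  facet normal 0.0000 0.0000 1.0000
    outer loop
      vertex 0.0 0.0 16.0
      vertex 4.0 5.0 16.0
      vertex 4.0 20.0 16.0
    endloop
  endfacet
  facet normal 0.0000 0.0000 1.0000
    outer loop
      vertex 0.0 0.0 16.0
      vertex 4.0 20.0 16.0
      vertex 0.0 20.0 16.0
    endloop
  endfacet
  facet normal 0.0000 -1.0000 0.0000
    outer loop
      vertex 0.0 0.0 0.0
      vertex 24.0 0.0 0.0
      vertex 24.0 0.0 16.0
    endloop
  endfacet
  facet normal 0.0000 -1.0000 0.0000
    outer loop
      vertex 0.0 0.0 0.0
      vertex 24.0 0.0 16.0
      vertex 0.0 0.0 16.0
    endloop
  endfacet
  facet normal 1.0000 0.0000 0.0000
    outer loop
      vertex 24.0 0.0 0.0
      vertex 24.0 5.0 0.0
      vertex 24.0 5.0 16.0
    endloop
  endfacet
  facet normal 1.0000 0.0000 0.0000
    outer loop
      vertex 24.0 0.0 0.0
      vertex 24.0 5.0 16.0
      vertex 24.0 0.0 16.0
    endloop
  endfacet
  facet normal 0.0000 1.0000 0.0000
    outer loop
      vertex 24.0 5.0 0.0
      vertex 4.0 5.0 0.0
      vertex 4.0 5.0 16.0
    endloop
  endfacet
  facet normal 0.0000 1.0000 0.0000
    outer loop
      vertex 24.0 5.0 0.0
      vertex 4.0 5.0 16.0
      vertex 24.0 5.0 16.0
    endloop
  endfacet
  facet normal 1.0000 0.0000 0.0000
    outer loop
      vertex 4.0 5.0 0.0
      vertex 4.0 20.0 0.0
      vertex 4.0 20.0 16.0
    endloop
  endfacet
  facet normal 1.0000 0.0000 0.0000
    outer loop
      vertex 4.0 5.0 0.0
      vertex 4.0 20.0 16.0
      vertex 4.0 5.0 16.0
    endloop
  endfacet
  facet normal 0.0000 1.0000 0.0000
    outer loop
      vertex 4.0 20.0 0.0
      vertex 0.0 20.0 0.0
      vertex 0.0 20.0 16.0
    endloop
  endfacet
  facet normal 0.0000 1.0000 0.0000
    outer loop
      vertex 4.0 20.0 0.0
      vertex 0.0 20.0 16.0
      vertex 4.0 20.0 16.0
    endloop
  endfacet
  facet normal -1.0000 0.0000 0.0000
    outer loop
      vertex 0.0 20.0 0.0
      vertex 0.0 0.0 0.0
      vertex 0.0 0.0 16.0
    endloop
  endfacet
  facet normal -1.0000 0.0000 0.0000
    outer loop
      vertex 0.0 20.0 0.0
      vertex 0.0 0.0 16.0
      vertex 0.0 20.0 16.0
    endloop
  endfacet
endsolid part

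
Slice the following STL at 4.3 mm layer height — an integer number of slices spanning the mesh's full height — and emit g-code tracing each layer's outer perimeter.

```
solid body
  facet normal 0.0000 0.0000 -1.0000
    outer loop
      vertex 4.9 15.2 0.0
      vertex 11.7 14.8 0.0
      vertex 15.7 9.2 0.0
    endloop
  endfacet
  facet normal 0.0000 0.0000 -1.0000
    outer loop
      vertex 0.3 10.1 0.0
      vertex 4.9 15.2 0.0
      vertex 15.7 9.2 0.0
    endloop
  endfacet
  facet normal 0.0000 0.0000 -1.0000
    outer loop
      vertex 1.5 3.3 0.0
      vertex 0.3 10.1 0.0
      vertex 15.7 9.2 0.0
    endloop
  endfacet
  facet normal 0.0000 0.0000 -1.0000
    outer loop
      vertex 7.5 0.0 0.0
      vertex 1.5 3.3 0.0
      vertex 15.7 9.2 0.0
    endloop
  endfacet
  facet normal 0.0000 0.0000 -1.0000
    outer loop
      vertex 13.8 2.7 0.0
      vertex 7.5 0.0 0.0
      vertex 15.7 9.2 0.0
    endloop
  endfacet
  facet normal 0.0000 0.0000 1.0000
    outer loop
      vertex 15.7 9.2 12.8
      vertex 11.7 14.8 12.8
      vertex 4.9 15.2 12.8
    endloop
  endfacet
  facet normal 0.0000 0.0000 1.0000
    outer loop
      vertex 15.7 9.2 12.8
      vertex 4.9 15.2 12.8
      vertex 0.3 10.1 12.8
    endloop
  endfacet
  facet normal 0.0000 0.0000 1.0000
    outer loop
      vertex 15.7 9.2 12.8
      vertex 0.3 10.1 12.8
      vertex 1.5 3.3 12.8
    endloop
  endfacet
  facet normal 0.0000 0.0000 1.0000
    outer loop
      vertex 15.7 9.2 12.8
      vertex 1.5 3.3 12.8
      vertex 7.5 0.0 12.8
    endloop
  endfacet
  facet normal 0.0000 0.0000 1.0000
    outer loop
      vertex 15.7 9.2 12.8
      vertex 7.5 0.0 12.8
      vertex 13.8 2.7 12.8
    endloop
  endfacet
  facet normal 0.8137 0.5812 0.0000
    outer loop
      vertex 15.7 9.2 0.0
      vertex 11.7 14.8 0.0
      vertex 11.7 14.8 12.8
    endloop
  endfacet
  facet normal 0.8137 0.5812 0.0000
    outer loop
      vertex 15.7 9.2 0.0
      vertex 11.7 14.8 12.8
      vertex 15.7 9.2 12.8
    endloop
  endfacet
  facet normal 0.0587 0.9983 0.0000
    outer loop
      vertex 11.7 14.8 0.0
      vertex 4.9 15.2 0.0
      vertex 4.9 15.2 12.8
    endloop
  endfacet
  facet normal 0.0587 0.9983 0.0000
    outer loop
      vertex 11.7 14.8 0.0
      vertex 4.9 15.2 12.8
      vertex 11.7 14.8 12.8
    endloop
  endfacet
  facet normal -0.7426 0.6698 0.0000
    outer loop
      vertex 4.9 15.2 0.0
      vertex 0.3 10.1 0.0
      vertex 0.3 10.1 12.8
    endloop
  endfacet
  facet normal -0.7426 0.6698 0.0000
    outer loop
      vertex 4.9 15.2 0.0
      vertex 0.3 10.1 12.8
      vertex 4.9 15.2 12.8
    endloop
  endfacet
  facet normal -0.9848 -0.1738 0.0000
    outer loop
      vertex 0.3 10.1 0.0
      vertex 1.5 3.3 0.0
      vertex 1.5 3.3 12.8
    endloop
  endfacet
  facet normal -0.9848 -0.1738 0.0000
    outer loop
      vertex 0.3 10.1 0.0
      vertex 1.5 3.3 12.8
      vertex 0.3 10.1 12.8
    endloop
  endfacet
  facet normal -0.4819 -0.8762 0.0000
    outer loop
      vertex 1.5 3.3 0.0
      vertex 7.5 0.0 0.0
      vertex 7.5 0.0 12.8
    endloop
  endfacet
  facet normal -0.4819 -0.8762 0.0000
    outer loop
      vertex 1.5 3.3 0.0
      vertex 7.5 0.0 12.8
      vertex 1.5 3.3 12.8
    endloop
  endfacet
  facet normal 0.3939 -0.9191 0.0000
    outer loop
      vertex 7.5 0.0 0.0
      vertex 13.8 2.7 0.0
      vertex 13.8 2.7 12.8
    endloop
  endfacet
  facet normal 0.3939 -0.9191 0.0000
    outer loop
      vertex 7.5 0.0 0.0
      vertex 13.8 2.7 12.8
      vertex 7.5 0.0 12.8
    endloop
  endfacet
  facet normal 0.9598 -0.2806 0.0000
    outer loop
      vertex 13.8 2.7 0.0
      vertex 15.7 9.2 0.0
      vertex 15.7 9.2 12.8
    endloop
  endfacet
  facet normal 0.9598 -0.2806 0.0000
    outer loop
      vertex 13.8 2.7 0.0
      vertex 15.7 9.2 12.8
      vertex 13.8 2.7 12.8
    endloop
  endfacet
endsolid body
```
; perimeter-only toolpath
G21 ; units = mm
G90 ; absolute positioning
G28 ; home
; layer 1
G0 Z4.3
G0 X15.7 Y9.2
G1 X11.7 Y14.8
G1 X4.9 Y15.2
G1 X0.3 Y10.1
G1 X1.5 Y3.3
G1 X7.5 Y0.0
G1 X13.8 Y2.7
G1 X15.7 Y9.2
; layer 2
G0 Z8.5
G0 X15.7 Y9.2
G1 X11.7 Y14.8
G1 X4.9 Y15.2
G1 X0.3 Y10.1
G1 X1.5 Y3.3
G1 X7.5 Y0.0
G1 X13.8 Y2.7
G1 X15.7 Y9.2
; layer 3
G0 Z12.8
G0 X15.7 Y9.2
G1 X11.7 Y14.8
G1 X4.9 Y15.2
G1 X0.3 Y10.1
G1 X1.5 Y3.3
G1 X7.5 Y0.0
G1 X13.8 Y2.7
G1 X15.7 Y9.2
M2 ; end

The solid is a regular 7-sided prism (a cylinder approximated with 7 flat sides), circumscribed radius ≈ 7.9 mm, height ≈ 12.8 mm. Slicing at Δz = 4.3 mm — 3 equal slices spanning the solid's height, so layer i sits at z = i·h/3 — gives 3 non-empty perimeters. Each is a 7-segment closed polygon; G0 lifts to the layer z and rapids to the start vertex, then G1 traces the edges.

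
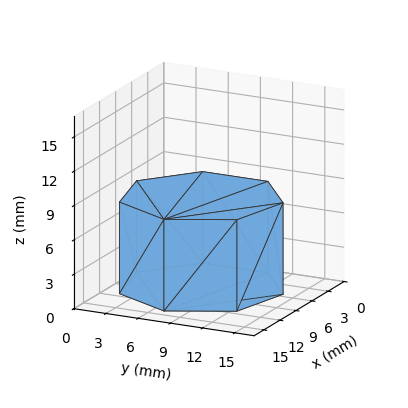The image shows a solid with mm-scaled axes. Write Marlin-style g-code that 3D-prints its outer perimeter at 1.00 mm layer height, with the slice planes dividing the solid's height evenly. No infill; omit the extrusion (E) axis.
Reading the render: the shape is a regular 7-sided prism (a cylinder approximated with 7 flat sides), circumscribed radius ≈ 7 mm, height ≈ 8 mm (dimensions read to the nearest mm from the axis ticks). For the g-code, the solid's height is divided into equal slices at the stated Δz and each level perimeter traced with G1 moves after a G0 lift.

; perimeter-only toolpath
G21 ; units = mm
G90 ; absolute positioning
G28 ; home
; layer 1
G0 Z1.00
G0 X14.00 Y7.00
G1 X11.36 Y12.47
G1 X5.44 Y13.82
G1 X0.69 Y10.04
G1 X0.69 Y3.96
G1 X5.44 Y0.18
G1 X11.36 Y1.53
G1 X14.00 Y7.00
; layer 2
G0 Z2.00
G0 X14.00 Y7.00
G1 X11.36 Y12.47
G1 X5.44 Y13.82
G1 X0.69 Y10.04
G1 X0.69 Y3.96
G1 X5.44 Y0.18
G1 X11.36 Y1.53
G1 X14.00 Y7.00
; layer 3
G0 Z3.00
G0 X14.00 Y7.00
G1 X11.36 Y12.47
G1 X5.44 Y13.82
G1 X0.69 Y10.04
G1 X0.69 Y3.96
G1 X5.44 Y0.18
G1 X11.36 Y1.53
G1 X14.00 Y7.00
; layer 4
G0 Z4.00
G0 X14.00 Y7.00
G1 X11.36 Y12.47
G1 X5.44 Y13.82
G1 X0.69 Y10.04
G1 X0.69 Y3.96
G1 X5.44 Y0.18
G1 X11.36 Y1.53
G1 X14.00 Y7.00
; layer 5
G0 Z5.00
G0 X14.00 Y7.00
G1 X11.36 Y12.47
G1 X5.44 Y13.82
G1 X0.69 Y10.04
G1 X0.69 Y3.96
G1 X5.44 Y0.18
G1 X11.36 Y1.53
G1 X14.00 Y7.00
; layer 6
G0 Z6.00
G0 X14.00 Y7.00
G1 X11.36 Y12.47
G1 X5.44 Y13.82
G1 X0.69 Y10.04
G1 X0.69 Y3.96
G1 X5.44 Y0.18
G1 X11.36 Y1.53
G1 X14.00 Y7.00
; layer 7
G0 Z7.00
G0 X14.00 Y7.00
G1 X11.36 Y12.47
G1 X5.44 Y13.82
G1 X0.69 Y10.04
G1 X0.69 Y3.96
G1 X5.44 Y0.18
G1 X11.36 Y1.53
G1 X14.00 Y7.00
; layer 8
G0 Z8.00
G0 X14.00 Y7.00
G1 X11.36 Y12.47
G1 X5.44 Y13.82
G1 X0.69 Y10.04
G1 X0.69 Y3.96
G1 X5.44 Y0.18
G1 X11.36 Y1.53
G1 X14.00 Y7.00
M2 ; end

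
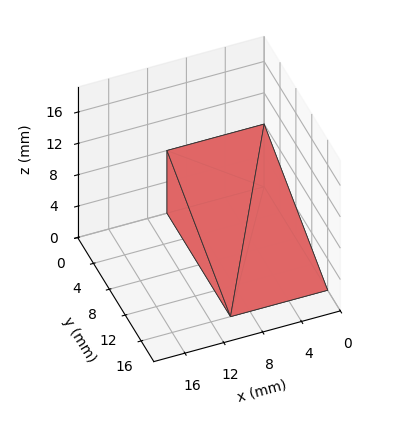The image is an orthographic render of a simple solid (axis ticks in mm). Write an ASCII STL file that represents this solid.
Reading the render: the shape is a wedge (ramp): 10 × 16 mm base, rising to 8 mm along the y=0 edge and sloping linearly to z=0 at y=16 (dimensions read to the nearest mm from the axis ticks). For the STL, each face is triangulated and given an outward normal.

solid part
  facet normal 0.0000 0.0000 -1.0000
    outer loop
      vertex 10.000 16.000 0.000
      vertex 10.000 0.000 0.000
      vertex 0.000 0.000 0.000
    endloop
  endfacet
  facet normal 0.0000 0.0000 -1.0000
    outer loop
      vertex 0.000 16.000 0.000
      vertex 10.000 16.000 0.000
      vertex 0.000 0.000 0.000
    endloop
  endfacet
  facet normal 0.0000 -1.0000 0.0000
    outer loop
      vertex 0.000 0.000 0.000
      vertex 10.000 0.000 0.000
      vertex 10.000 0.000 8.000
    endloop
  endfacet
  facet normal 0.0000 -1.0000 0.0000
    outer loop
      vertex 0.000 0.000 0.000
      vertex 10.000 0.000 8.000
      vertex 0.000 0.000 8.000
    endloop
  endfacet
  facet normal 0.0000 0.4472 0.8944
    outer loop
      vertex 0.000 0.000 8.000
      vertex 10.000 0.000 8.000
      vertex 10.000 16.000 0.000
    endloop
  endfacet
  facet normal 0.0000 0.4472 0.8944
    outer loop
      vertex 0.000 0.000 8.000
      vertex 10.000 16.000 0.000
      vertex 0.000 16.000 0.000
    endloop
  endfacet
  facet normal -1.0000 0.0000 0.0000
    outer loop
      vertex 0.000 0.000 8.000
      vertex 0.000 16.000 0.000
      vertex 0.000 0.000 0.000
    endloop
  endfacet
  facet normal 1.0000 0.0000 0.0000
    outer loop
      vertex 10.000 0.000 0.000
      vertex 10.000 16.000 0.000
      vertex 10.000 0.000 8.000
    endloop
  endfacet
endsolid part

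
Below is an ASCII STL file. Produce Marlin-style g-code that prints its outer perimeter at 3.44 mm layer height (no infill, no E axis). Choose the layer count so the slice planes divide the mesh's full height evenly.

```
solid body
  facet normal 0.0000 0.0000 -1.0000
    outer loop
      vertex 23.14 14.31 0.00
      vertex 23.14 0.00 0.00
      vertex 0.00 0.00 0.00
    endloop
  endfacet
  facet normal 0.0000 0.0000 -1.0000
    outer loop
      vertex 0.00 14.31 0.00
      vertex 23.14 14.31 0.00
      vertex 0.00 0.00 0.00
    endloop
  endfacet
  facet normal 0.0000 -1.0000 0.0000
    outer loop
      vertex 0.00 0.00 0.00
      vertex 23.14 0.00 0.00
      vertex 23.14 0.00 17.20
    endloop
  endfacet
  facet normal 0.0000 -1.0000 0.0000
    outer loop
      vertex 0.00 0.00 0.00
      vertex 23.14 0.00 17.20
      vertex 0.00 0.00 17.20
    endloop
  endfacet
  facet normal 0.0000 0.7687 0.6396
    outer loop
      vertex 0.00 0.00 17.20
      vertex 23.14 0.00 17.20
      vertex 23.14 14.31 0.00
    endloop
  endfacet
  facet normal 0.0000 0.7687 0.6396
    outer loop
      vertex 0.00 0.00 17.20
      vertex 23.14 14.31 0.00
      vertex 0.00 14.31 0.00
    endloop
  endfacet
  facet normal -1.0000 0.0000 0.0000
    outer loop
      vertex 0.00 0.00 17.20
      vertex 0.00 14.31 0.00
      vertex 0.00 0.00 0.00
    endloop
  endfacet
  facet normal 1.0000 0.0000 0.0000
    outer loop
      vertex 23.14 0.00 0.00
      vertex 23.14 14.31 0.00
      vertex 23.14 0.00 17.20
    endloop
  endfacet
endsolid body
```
; perimeter-only toolpath
G21 ; units = mm
G90 ; absolute positioning
G28 ; home
; layer 1
G0 Z3.44
G0 X0.00 Y0.00
G1 X23.14 Y0.00
G1 X23.14 Y11.45
G1 X0.00 Y11.45
G1 X0.00 Y0.00
; layer 2
G0 Z6.88
G0 X0.00 Y0.00
G1 X23.14 Y0.00
G1 X23.14 Y8.59
G1 X0.00 Y8.59
G1 X0.00 Y0.00
; layer 3
G0 Z10.32
G0 X0.00 Y0.00
G1 X23.14 Y0.00
G1 X23.14 Y5.72
G1 X0.00 Y5.72
G1 X0.00 Y0.00
; layer 4
G0 Z13.76
G0 X0.00 Y0.00
G1 X23.14 Y0.00
G1 X23.14 Y2.86
G1 X0.00 Y2.86
G1 X0.00 Y0.00
M2 ; end

The solid is a wedge (ramp): 23.1 × 14.3 mm base, rising to 17.2 mm along the y=0 edge and sloping linearly to z=0 at y=14.3. Slicing at Δz = 3.44 mm — 5 equal slices spanning the solid's height, so layer i sits at z = i·h/5 — gives 4 non-empty perimeters. Each is a 4-segment closed polygon; G0 lifts to the layer z and rapids to the start vertex, then G1 traces the edges. The cross-section shrinks linearly with z (the slice at the apex is degenerate and omitted).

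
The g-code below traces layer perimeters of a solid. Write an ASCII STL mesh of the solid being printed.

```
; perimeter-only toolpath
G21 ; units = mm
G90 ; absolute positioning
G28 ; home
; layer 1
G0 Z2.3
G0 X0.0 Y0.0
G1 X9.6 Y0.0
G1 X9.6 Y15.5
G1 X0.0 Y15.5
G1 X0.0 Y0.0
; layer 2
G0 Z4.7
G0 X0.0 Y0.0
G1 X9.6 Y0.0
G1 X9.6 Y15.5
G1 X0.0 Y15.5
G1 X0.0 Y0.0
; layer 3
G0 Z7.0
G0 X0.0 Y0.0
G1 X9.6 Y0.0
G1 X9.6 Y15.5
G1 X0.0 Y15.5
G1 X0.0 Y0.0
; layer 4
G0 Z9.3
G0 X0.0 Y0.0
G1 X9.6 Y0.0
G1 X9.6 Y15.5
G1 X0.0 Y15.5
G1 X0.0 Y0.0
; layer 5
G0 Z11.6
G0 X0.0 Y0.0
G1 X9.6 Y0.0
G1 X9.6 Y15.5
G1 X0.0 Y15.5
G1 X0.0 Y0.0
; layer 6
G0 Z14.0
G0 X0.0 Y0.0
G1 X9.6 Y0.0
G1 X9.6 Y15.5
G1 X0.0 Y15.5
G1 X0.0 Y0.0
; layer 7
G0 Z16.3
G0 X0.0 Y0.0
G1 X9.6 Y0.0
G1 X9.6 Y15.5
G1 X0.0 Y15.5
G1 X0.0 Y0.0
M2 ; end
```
solid part
  facet normal 0.0000 0.0000 -1.0000
    outer loop
      vertex 9.6 15.5 0.0
      vertex 9.6 0.0 0.0
      vertex 0.0 0.0 0.0
    endloop
  endfacet
  facet normal 0.0000 0.0000 -1.0000
    outer loop
      vertex 0.0 15.5 0.0
      vertex 9.6 15.5 0.0
      vertex 0.0 0.0 0.0
    endloop
  endfacet
  facet normal 0.0000 0.0000 1.0000
    outer loop
      vertex 0.0 0.0 16.3
      vertex 9.6 0.0 16.3
      vertex 9.6 15.5 16.3
    endloop
  endfacet
  facet normal 0.0000 0.0000 1.0000
    outer loop
      vertex 0.0 0.0 16.3
      vertex 9.6 15.5 16.3
      vertex 0.0 15.5 16.3
    endloop
  endfacet
  facet normal 0.0000 -1.0000 0.0000
    outer loop
      vertex 0.0 0.0 0.0
      vertex 9.6 0.0 0.0
      vertex 9.6 0.0 16.3
    endloop
  endfacet
  facet normal 0.0000 -1.0000 0.0000
    outer loop
      vertex 0.0 0.0 0.0
      vertex 9.6 0.0 16.3
      vertex 0.0 0.0 16.3
    endloop
  endfacet
  facet normal 0.0000 1.0000 0.0000
    outer loop
      vertex 9.6 15.5 16.3
      vertex 9.6 15.5 0.0
      vertex 0.0 15.5 0.0
    endloop
  endfacet
  facet normal 0.0000 1.0000 0.0000
    outer loop
      vertex 0.0 15.5 16.3
      vertex 9.6 15.5 16.3
      vertex 0.0 15.5 0.0
    endloop
  endfacet
  facet normal -1.0000 0.0000 0.0000
    outer loop
      vertex 0.0 15.5 16.3
      vertex 0.0 15.5 0.0
      vertex 0.0 0.0 0.0
    endloop
  endfacet
  facet normal -1.0000 0.0000 0.0000
    outer loop
      vertex 0.0 0.0 16.3
      vertex 0.0 15.5 16.3
      vertex 0.0 0.0 0.0
    endloop
  endfacet
  facet normal 1.0000 0.0000 0.0000
    outer loop
      vertex 9.6 0.0 0.0
      vertex 9.6 15.5 0.0
      vertex 9.6 15.5 16.3
    endloop
  endfacet
  facet normal 1.0000 0.0000 0.0000
    outer loop
      vertex 9.6 0.0 0.0
      vertex 9.6 15.5 16.3
      vertex 9.6 0.0 16.3
    endloop
  endfacet
endsolid part

The G0 Z moves step by Δz≈2.3 mm. Every layer's G1 loop is the same polygon, so the solid is a straight extrusion of it from z=0 to z≈16.3. Closing with flat bottom and top caps and triangulating gives 12 facets — a rectangular box, roughly 9.6 × 15.5 mm footprint and 16.3 mm tall.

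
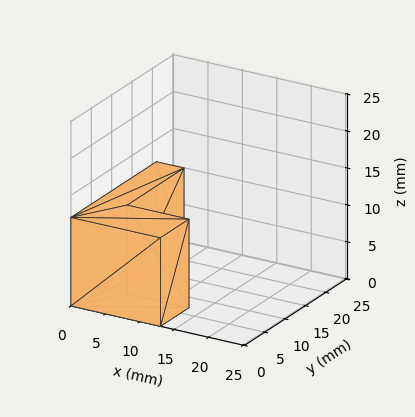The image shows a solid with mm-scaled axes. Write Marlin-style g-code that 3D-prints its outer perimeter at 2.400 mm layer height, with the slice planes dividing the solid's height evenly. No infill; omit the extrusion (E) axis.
Reading the render: the shape is an L-shaped prism: outer 13 × 21 mm, arm thicknesses ≈ 7 mm (horizontal) and 4 mm (vertical), extruded 12 mm in z (dimensions read to the nearest mm from the axis ticks). For the g-code, the solid's height is divided into equal slices at the stated Δz and each level perimeter traced with G1 moves after a G0 lift.

; perimeter-only toolpath
G21 ; units = mm
G90 ; absolute positioning
G28 ; home
; layer 1
G0 Z2.400
G0 X0.000 Y0.000
G1 X13.000 Y0.000
G1 X13.000 Y7.000
G1 X4.000 Y7.000
G1 X4.000 Y21.000
G1 X0.000 Y21.000
G1 X0.000 Y0.000
; layer 2
G0 Z4.800
G0 X0.000 Y0.000
G1 X13.000 Y0.000
G1 X13.000 Y7.000
G1 X4.000 Y7.000
G1 X4.000 Y21.000
G1 X0.000 Y21.000
G1 X0.000 Y0.000
; layer 3
G0 Z7.200
G0 X0.000 Y0.000
G1 X13.000 Y0.000
G1 X13.000 Y7.000
G1 X4.000 Y7.000
G1 X4.000 Y21.000
G1 X0.000 Y21.000
G1 X0.000 Y0.000
; layer 4
G0 Z9.600
G0 X0.000 Y0.000
G1 X13.000 Y0.000
G1 X13.000 Y7.000
G1 X4.000 Y7.000
G1 X4.000 Y21.000
G1 X0.000 Y21.000
G1 X0.000 Y0.000
; layer 5
G0 Z12.000
G0 X0.000 Y0.000
G1 X13.000 Y0.000
G1 X13.000 Y7.000
G1 X4.000 Y7.000
G1 X4.000 Y21.000
G1 X0.000 Y21.000
G1 X0.000 Y0.000
M2 ; end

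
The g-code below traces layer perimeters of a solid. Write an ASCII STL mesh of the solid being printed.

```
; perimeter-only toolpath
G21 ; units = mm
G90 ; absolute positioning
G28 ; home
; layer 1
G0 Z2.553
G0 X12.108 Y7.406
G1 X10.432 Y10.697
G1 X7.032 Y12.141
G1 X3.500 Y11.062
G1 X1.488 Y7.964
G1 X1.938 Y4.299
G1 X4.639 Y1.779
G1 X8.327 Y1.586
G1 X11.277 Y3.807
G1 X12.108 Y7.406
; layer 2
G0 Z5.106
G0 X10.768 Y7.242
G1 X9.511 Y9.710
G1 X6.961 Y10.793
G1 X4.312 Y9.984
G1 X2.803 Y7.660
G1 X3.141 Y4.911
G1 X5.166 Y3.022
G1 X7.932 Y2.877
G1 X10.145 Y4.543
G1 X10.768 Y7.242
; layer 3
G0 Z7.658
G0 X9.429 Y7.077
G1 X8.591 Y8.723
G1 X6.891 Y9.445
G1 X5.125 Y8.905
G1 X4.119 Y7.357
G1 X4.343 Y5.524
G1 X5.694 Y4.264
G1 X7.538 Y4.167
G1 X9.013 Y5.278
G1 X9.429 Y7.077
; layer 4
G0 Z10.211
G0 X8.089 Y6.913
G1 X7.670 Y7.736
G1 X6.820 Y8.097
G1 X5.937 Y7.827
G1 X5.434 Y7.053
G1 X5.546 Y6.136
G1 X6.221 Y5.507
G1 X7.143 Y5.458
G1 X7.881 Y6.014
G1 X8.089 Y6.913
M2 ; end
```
solid part
  facet normal 0.0000 0.0000 -1.0000
    outer loop
      vertex 7.103 13.489 0.000
      vertex 11.353 11.684 0.000
      vertex 13.448 7.570 0.000
    endloop
  endfacet
  facet normal 0.0000 0.0000 -1.0000
    outer loop
      vertex 2.688 12.140 0.000
      vertex 7.103 13.489 0.000
      vertex 13.448 7.570 0.000
    endloop
  endfacet
  facet normal 0.0000 0.0000 -1.0000
    outer loop
      vertex 0.173 8.268 0.000
      vertex 2.688 12.140 0.000
      vertex 13.448 7.570 0.000
    endloop
  endfacet
  facet normal 0.0000 0.0000 -1.0000
    outer loop
      vertex 0.735 3.686 0.000
      vertex 0.173 8.268 0.000
      vertex 13.448 7.570 0.000
    endloop
  endfacet
  facet normal 0.0000 0.0000 -1.0000
    outer loop
      vertex 4.111 0.537 0.000
      vertex 0.735 3.686 0.000
      vertex 13.448 7.570 0.000
    endloop
  endfacet
  facet normal 0.0000 0.0000 -1.0000
    outer loop
      vertex 8.721 0.295 0.000
      vertex 4.111 0.537 0.000
      vertex 13.448 7.570 0.000
    endloop
  endfacet
  facet normal 0.0000 0.0000 -1.0000
    outer loop
      vertex 12.409 3.072 0.000
      vertex 8.721 0.295 0.000
      vertex 13.448 7.570 0.000
    endloop
  endfacet
  facet normal 0.7980 0.4064 0.4450
    outer loop
      vertex 13.448 7.570 0.000
      vertex 11.353 11.684 0.000
      vertex 6.749 6.749 12.764
    endloop
  endfacet
  facet normal 0.3501 0.8243 0.4450
    outer loop
      vertex 11.353 11.684 0.000
      vertex 7.103 13.489 0.000
      vertex 6.749 6.749 12.764
    endloop
  endfacet
  facet normal -0.2617 0.8564 0.4450
    outer loop
      vertex 7.103 13.489 0.000
      vertex 2.688 12.140 0.000
      vertex 6.749 6.749 12.764
    endloop
  endfacet
  facet normal -0.7510 0.4878 0.4450
    outer loop
      vertex 2.688 12.140 0.000
      vertex 0.173 8.268 0.000
      vertex 6.749 6.749 12.764
    endloop
  endfacet
  facet normal -0.8889 -0.1090 0.4450
    outer loop
      vertex 0.173 8.268 0.000
      vertex 0.735 3.686 0.000
      vertex 6.749 6.749 12.764
    endloop
  endfacet
  facet normal -0.6108 -0.6549 0.4450
    outer loop
      vertex 0.735 3.686 0.000
      vertex 4.111 0.537 0.000
      vertex 6.749 6.749 12.764
    endloop
  endfacet
  facet normal -0.0469 -0.8943 0.4450
    outer loop
      vertex 4.111 0.537 0.000
      vertex 8.721 0.295 0.000
      vertex 6.749 6.749 12.764
    endloop
  endfacet
  facet normal 0.5387 -0.7154 0.4450
    outer loop
      vertex 8.721 0.295 0.000
      vertex 12.409 3.072 0.000
      vertex 6.749 6.749 12.764
    endloop
  endfacet
  facet normal 0.8726 -0.2016 0.4450
    outer loop
      vertex 12.409 3.072 0.000
      vertex 13.448 7.570 0.000
      vertex 6.749 6.749 12.764
    endloop
  endfacet
endsolid part

The G0 Z moves step by Δz≈2.553 mm. The G1 loops shrink linearly with z, so the solid tapers from its base footprint up to z≈12.8. Closing with a flat bottom cap and the tapered top and triangulating gives 16 facets — a regular 9-sided pyramid, base circumscribed radius ≈ 6.75 mm, apex at z ≈ 12.8 mm.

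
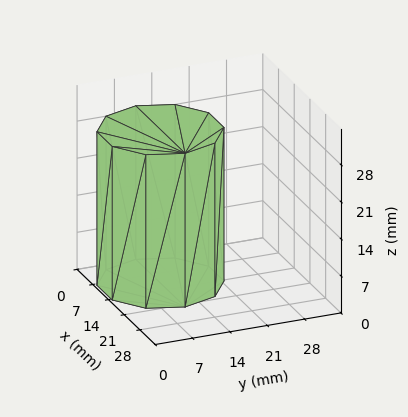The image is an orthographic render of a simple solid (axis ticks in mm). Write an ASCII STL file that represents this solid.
Reading the render: the shape is a regular 10-sided prism (a cylinder approximated with 10 flat sides), circumscribed radius ≈ 11 mm, height ≈ 29 mm (dimensions read to the nearest mm from the axis ticks). For the STL, each face is triangulated and given an outward normal.

solid part
  facet normal 0.0000 0.0000 -1.0000
    outer loop
      vertex 14.40 21.46 0.00
      vertex 19.90 17.47 0.00
      vertex 22.00 11.00 0.00
    endloop
  endfacet
  facet normal 0.0000 0.0000 -1.0000
    outer loop
      vertex 7.60 21.46 0.00
      vertex 14.40 21.46 0.00
      vertex 22.00 11.00 0.00
    endloop
  endfacet
  facet normal 0.0000 0.0000 -1.0000
    outer loop
      vertex 2.10 17.47 0.00
      vertex 7.60 21.46 0.00
      vertex 22.00 11.00 0.00
    endloop
  endfacet
  facet normal 0.0000 0.0000 -1.0000
    outer loop
      vertex 0.00 11.00 0.00
      vertex 2.10 17.47 0.00
      vertex 22.00 11.00 0.00
    endloop
  endfacet
  facet normal 0.0000 0.0000 -1.0000
    outer loop
      vertex 2.10 4.53 0.00
      vertex 0.00 11.00 0.00
      vertex 22.00 11.00 0.00
    endloop
  endfacet
  facet normal 0.0000 0.0000 -1.0000
    outer loop
      vertex 7.60 0.54 0.00
      vertex 2.10 4.53 0.00
      vertex 22.00 11.00 0.00
    endloop
  endfacet
  facet normal 0.0000 0.0000 -1.0000
    outer loop
      vertex 14.40 0.54 0.00
      vertex 7.60 0.54 0.00
      vertex 22.00 11.00 0.00
    endloop
  endfacet
  facet normal 0.0000 0.0000 -1.0000
    outer loop
      vertex 19.90 4.53 0.00
      vertex 14.40 0.54 0.00
      vertex 22.00 11.00 0.00
    endloop
  endfacet
  facet normal 0.0000 0.0000 1.0000
    outer loop
      vertex 22.00 11.00 29.00
      vertex 19.90 17.47 29.00
      vertex 14.40 21.46 29.00
    endloop
  endfacet
  facet normal 0.0000 0.0000 1.0000
    outer loop
      vertex 22.00 11.00 29.00
      vertex 14.40 21.46 29.00
      vertex 7.60 21.46 29.00
    endloop
  endfacet
  facet normal 0.0000 0.0000 1.0000
    outer loop
      vertex 22.00 11.00 29.00
      vertex 7.60 21.46 29.00
      vertex 2.10 17.47 29.00
    endloop
  endfacet
  facet normal 0.0000 0.0000 1.0000
    outer loop
      vertex 22.00 11.00 29.00
      vertex 2.10 17.47 29.00
      vertex 0.00 11.00 29.00
    endloop
  endfacet
  facet normal 0.0000 0.0000 1.0000
    outer loop
      vertex 22.00 11.00 29.00
      vertex 0.00 11.00 29.00
      vertex 2.10 4.53 29.00
    endloop
  endfacet
  facet normal 0.0000 0.0000 1.0000
    outer loop
      vertex 22.00 11.00 29.00
      vertex 2.10 4.53 29.00
      vertex 7.60 0.54 29.00
    endloop
  endfacet
  facet normal 0.0000 0.0000 1.0000
    outer loop
      vertex 22.00 11.00 29.00
      vertex 7.60 0.54 29.00
      vertex 14.40 0.54 29.00
    endloop
  endfacet
  facet normal 0.0000 0.0000 1.0000
    outer loop
      vertex 22.00 11.00 29.00
      vertex 14.40 0.54 29.00
      vertex 19.90 4.53 29.00
    endloop
  endfacet
  facet normal 0.9512 0.3087 0.0000
    outer loop
      vertex 22.00 11.00 0.00
      vertex 19.90 17.47 0.00
      vertex 19.90 17.47 29.00
    endloop
  endfacet
  facet normal 0.9512 0.3087 0.0000
    outer loop
      vertex 22.00 11.00 0.00
      vertex 19.90 17.47 29.00
      vertex 22.00 11.00 29.00
    endloop
  endfacet
  facet normal 0.5872 0.8094 0.0000
    outer loop
      vertex 19.90 17.47 0.00
      vertex 14.40 21.46 0.00
      vertex 14.40 21.46 29.00
    endloop
  endfacet
  facet normal 0.5872 0.8094 0.0000
    outer loop
      vertex 19.90 17.47 0.00
      vertex 14.40 21.46 29.00
      vertex 19.90 17.47 29.00
    endloop
  endfacet
  facet normal 0.0000 1.0000 0.0000
    outer loop
      vertex 14.40 21.46 0.00
      vertex 7.60 21.46 0.00
      vertex 7.60 21.46 29.00
    endloop
  endfacet
  facet normal 0.0000 1.0000 0.0000
    outer loop
      vertex 14.40 21.46 0.00
      vertex 7.60 21.46 29.00
      vertex 14.40 21.46 29.00
    endloop
  endfacet
  facet normal -0.5872 0.8094 0.0000
    outer loop
      vertex 7.60 21.46 0.00
      vertex 2.10 17.47 0.00
      vertex 2.10 17.47 29.00
    endloop
  endfacet
  facet normal -0.5872 0.8094 0.0000
    outer loop
      vertex 7.60 21.46 0.00
      vertex 2.10 17.47 29.00
      vertex 7.60 21.46 29.00
    endloop
  endfacet
  facet normal -0.9512 0.3087 0.0000
    outer loop
      vertex 2.10 17.47 0.00
      vertex 0.00 11.00 0.00
      vertex 0.00 11.00 29.00
    endloop
  endfacet
  facet normal -0.9512 0.3087 0.0000
    outer loop
      vertex 2.10 17.47 0.00
      vertex 0.00 11.00 29.00
      vertex 2.10 17.47 29.00
    endloop
  endfacet
  facet normal -0.9512 -0.3087 0.0000
    outer loop
      vertex 0.00 11.00 0.00
      vertex 2.10 4.53 0.00
      vertex 2.10 4.53 29.00
    endloop
  endfacet
  facet normal -0.9512 -0.3087 0.0000
    outer loop
      vertex 0.00 11.00 0.00
      vertex 2.10 4.53 29.00
      vertex 0.00 11.00 29.00
    endloop
  endfacet
  facet normal -0.5872 -0.8094 0.0000
    outer loop
      vertex 2.10 4.53 0.00
      vertex 7.60 0.54 0.00
      vertex 7.60 0.54 29.00
    endloop
  endfacet
  facet normal -0.5872 -0.8094 0.0000
    outer loop
      vertex 2.10 4.53 0.00
      vertex 7.60 0.54 29.00
      vertex 2.10 4.53 29.00
    endloop
  endfacet
  facet normal 0.0000 -1.0000 0.0000
    outer loop
      vertex 7.60 0.54 0.00
      vertex 14.40 0.54 0.00
      vertex 14.40 0.54 29.00
    endloop
  endfacet
  facet normal 0.0000 -1.0000 0.0000
    outer loop
      vertex 7.60 0.54 0.00
      vertex 14.40 0.54 29.00
      vertex 7.60 0.54 29.00
    endloop
  endfacet
  facet normal 0.5872 -0.8094 0.0000
    outer loop
      vertex 14.40 0.54 0.00
      vertex 19.90 4.53 0.00
      vertex 19.90 4.53 29.00
    endloop
  endfacet
  facet normal 0.5872 -0.8094 0.0000
    outer loop
      vertex 14.40 0.54 0.00
      vertex 19.90 4.53 29.00
      vertex 14.40 0.54 29.00
    endloop
  endfacet
  facet normal 0.9512 -0.3087 0.0000
    outer loop
      vertex 19.90 4.53 0.00
      vertex 22.00 11.00 0.00
      vertex 22.00 11.00 29.00
    endloop
  endfacet
  facet normal 0.9512 -0.3087 0.0000
    outer loop
      vertex 19.90 4.53 0.00
      vertex 22.00 11.00 29.00
      vertex 19.90 4.53 29.00
    endloop
  endfacet
endsolid part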